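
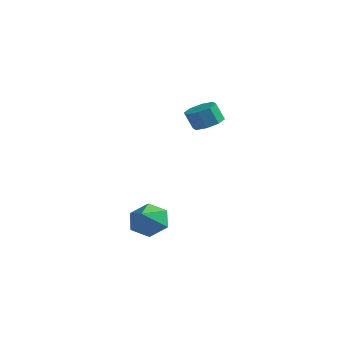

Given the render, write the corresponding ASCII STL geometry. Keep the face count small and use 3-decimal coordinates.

solid 
facet normal -0.229 0.742 -0.630
outer loop
vertex -2.438 -3.649 -3.142
vertex -2.836 -3.102 -2.352
vertex -1.831 -3.002 -2.6
endloop
endfacet
facet normal 0.788 -0.590 -0.178
outer loop
vertex -2.438 -3.649 -3.142
vertex -1.831 -3.002 -2.6
vertex -2.484 -4.238 -1.388
endloop
endfacet
facet normal -0.229 0.743 -0.629
outer loop
vertex -1.831 -3.002 -2.6
vertex -2.836 -3.102 -2.352
vertex -2.228 -2.455 -1.81
endloop
endfacet
facet normal 0.888 -0.019 0.459
outer loop
vertex -1.831 -3.002 -2.6
vertex -2.228 -2.455 -1.81
vertex -2.484 -4.238 -1.388
endloop
endfacet
facet normal -0.230 0.743 -0.629
outer loop
vertex -2.228 -2.455 -1.81
vertex -2.836 -3.102 -2.352
vertex -3.233 -2.555 -1.561
endloop
endfacet
facet normal 0.218 0.195 0.956
outer loop
vertex -2.228 -2.455 -1.81
vertex -3.233 -2.555 -1.561
vertex -2.484 -4.238 -1.388
endloop
endfacet
facet normal -0.230 0.743 -0.629
outer loop
vertex -3.233 -2.555 -1.561
vertex -2.836 -3.102 -2.352
vertex -3.84 -3.202 -2.103
endloop
endfacet
facet normal -0.555 -0.163 0.816
outer loop
vertex -3.233 -2.555 -1.561
vertex -3.84 -3.202 -2.103
vertex -2.484 -4.238 -1.388
endloop
endfacet
facet normal -0.230 0.742 -0.629
outer loop
vertex -3.84 -3.202 -2.103
vertex -2.836 -3.102 -2.352
vertex -3.443 -3.749 -2.893
endloop
endfacet
facet normal -0.655 -0.734 0.179
outer loop
vertex -3.84 -3.202 -2.103
vertex -3.443 -3.749 -2.893
vertex -2.484 -4.238 -1.388
endloop
endfacet
facet normal -0.230 0.742 -0.630
outer loop
vertex -3.443 -3.749 -2.893
vertex -2.836 -3.102 -2.352
vertex -2.438 -3.649 -3.142
endloop
endfacet
facet normal 0.016 -0.948 -0.318
outer loop
vertex -3.443 -3.749 -2.893
vertex -2.438 -3.649 -3.142
vertex -2.484 -4.238 -1.388
endloop
endfacet
facet normal 0.382 0.139 -0.914
outer loop
vertex -2.61 2.778 2.101
vertex -3.376 3.088 1.828
vertex -2.661 3.437 2.18
endloop
endfacet
facet normal 0.921 0.025 0.389
outer loop
vertex -2.61 2.778 2.101
vertex -2.661 3.437 2.18
vertex -3.038 2.623 3.125
endloop
endfacet
facet normal 0.921 0.025 0.389
outer loop
vertex -3.038 2.623 3.125
vertex -2.661 3.437 2.18
vertex -3.089 3.282 3.203
endloop
endfacet
facet normal -0.381 -0.138 0.914
outer loop
vertex -3.038 2.623 3.125
vertex -3.089 3.282 3.203
vertex -3.804 2.932 2.852
endloop
endfacet
facet normal 0.382 0.139 -0.914
outer loop
vertex -2.661 3.437 2.18
vertex -3.376 3.088 1.828
vertex -3.131 3.892 2.053
endloop
endfacet
facet normal 0.597 0.717 0.359
outer loop
vertex -2.661 3.437 2.18
vertex -3.131 3.892 2.053
vertex -3.089 3.282 3.203
endloop
endfacet
facet normal 0.596 0.718 0.359
outer loop
vertex -3.089 3.282 3.203
vertex -3.131 3.892 2.053
vertex -3.559 3.736 3.076
endloop
endfacet
facet normal -0.381 -0.139 0.914
outer loop
vertex -3.089 3.282 3.203
vertex -3.559 3.736 3.076
vertex -3.804 2.932 2.852
endloop
endfacet
facet normal 0.382 0.139 -0.914
outer loop
vertex -3.131 3.892 2.053
vertex -3.376 3.088 1.828
vertex -3.745 3.875 1.794
endloop
endfacet
facet normal -0.077 0.990 0.119
outer loop
vertex -3.131 3.892 2.053
vertex -3.745 3.875 1.794
vertex -3.559 3.736 3.076
endloop
endfacet
facet normal -0.076 0.990 0.118
outer loop
vertex -3.559 3.736 3.076
vertex -3.745 3.875 1.794
vertex -4.172 3.72 2.817
endloop
endfacet
facet normal -0.382 -0.138 0.914
outer loop
vertex -3.559 3.736 3.076
vertex -4.172 3.72 2.817
vertex -3.804 2.932 2.852
endloop
endfacet
facet normal 0.382 0.140 -0.914
outer loop
vertex -3.745 3.875 1.794
vertex -3.376 3.088 1.828
vertex -4.142 3.397 1.555
endloop
endfacet
facet normal -0.706 0.682 -0.191
outer loop
vertex -3.745 3.875 1.794
vertex -4.142 3.397 1.555
vertex -4.172 3.72 2.817
endloop
endfacet
facet normal -0.705 0.683 -0.191
outer loop
vertex -4.172 3.72 2.817
vertex -4.142 3.397 1.555
vertex -4.57 3.242 2.579
endloop
endfacet
facet normal -0.381 -0.138 0.914
outer loop
vertex -4.172 3.72 2.817
vertex -4.57 3.242 2.579
vertex -3.804 2.932 2.852
endloop
endfacet
facet normal 0.381 0.138 -0.914
outer loop
vertex -4.142 3.397 1.555
vertex -3.376 3.088 1.828
vertex -4.091 2.738 1.477
endloop
endfacet
facet normal -0.921 -0.025 -0.389
outer loop
vertex -4.142 3.397 1.555
vertex -4.091 2.738 1.477
vertex -4.57 3.242 2.579
endloop
endfacet
facet normal -0.921 -0.025 -0.389
outer loop
vertex -4.57 3.242 2.579
vertex -4.091 2.738 1.477
vertex -4.519 2.583 2.5
endloop
endfacet
facet normal -0.382 -0.139 0.914
outer loop
vertex -4.57 3.242 2.579
vertex -4.519 2.583 2.5
vertex -3.804 2.932 2.852
endloop
endfacet
facet normal 0.381 0.139 -0.914
outer loop
vertex -4.091 2.738 1.477
vertex -3.376 3.088 1.828
vertex -3.621 2.284 1.604
endloop
endfacet
facet normal -0.597 -0.718 -0.358
outer loop
vertex -4.091 2.738 1.477
vertex -3.621 2.284 1.604
vertex -4.519 2.583 2.5
endloop
endfacet
facet normal -0.597 -0.717 -0.359
outer loop
vertex -4.519 2.583 2.5
vertex -3.621 2.284 1.604
vertex -4.049 2.128 2.627
endloop
endfacet
facet normal -0.382 -0.139 0.914
outer loop
vertex -4.519 2.583 2.5
vertex -4.049 2.128 2.627
vertex -3.804 2.932 2.852
endloop
endfacet
facet normal 0.382 0.138 -0.914
outer loop
vertex -3.621 2.284 1.604
vertex -3.376 3.088 1.828
vertex -3.008 2.3 1.863
endloop
endfacet
facet normal 0.076 -0.990 -0.119
outer loop
vertex -3.621 2.284 1.604
vertex -3.008 2.3 1.863
vertex -4.049 2.128 2.627
endloop
endfacet
facet normal 0.077 -0.990 -0.118
outer loop
vertex -4.049 2.128 2.627
vertex -3.008 2.3 1.863
vertex -3.435 2.145 2.886
endloop
endfacet
facet normal -0.382 -0.139 0.914
outer loop
vertex -4.049 2.128 2.627
vertex -3.435 2.145 2.886
vertex -3.804 2.932 2.852
endloop
endfacet
facet normal 0.381 0.138 -0.914
outer loop
vertex -3.008 2.3 1.863
vertex -3.376 3.088 1.828
vertex -2.61 2.778 2.101
endloop
endfacet
facet normal 0.705 -0.683 0.191
outer loop
vertex -3.008 2.3 1.863
vertex -2.61 2.778 2.101
vertex -3.435 2.145 2.886
endloop
endfacet
facet normal 0.706 -0.682 0.192
outer loop
vertex -3.435 2.145 2.886
vertex -2.61 2.778 2.101
vertex -3.038 2.623 3.125
endloop
endfacet
facet normal -0.382 -0.140 0.914
outer loop
vertex -3.435 2.145 2.886
vertex -3.038 2.623 3.125
vertex -3.804 2.932 2.852
endloop
endfacet

endsolid


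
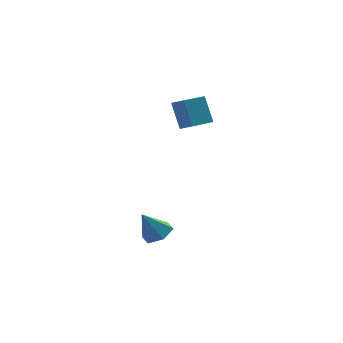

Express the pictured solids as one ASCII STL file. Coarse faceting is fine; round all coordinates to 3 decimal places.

solid 
facet normal 0.484 -0.072 -0.872
outer loop
vertex 1.678 -2.006 -3.609
vertex 0.91 -2.579 -3.988
vertex 0.885 -1.554 -4.087
endloop
endfacet
facet normal 0.171 0.842 0.512
outer loop
vertex 1.678 -2.006 -3.609
vertex 0.885 -1.554 -4.087
vertex -0.01 -2.441 -2.332
endloop
endfacet
facet normal 0.485 -0.072 -0.872
outer loop
vertex 0.885 -1.554 -4.087
vertex 0.91 -2.579 -3.988
vertex 0.118 -2.126 -4.466
endloop
endfacet
facet normal -0.620 0.780 0.078
outer loop
vertex 0.885 -1.554 -4.087
vertex 0.118 -2.126 -4.466
vertex -0.01 -2.441 -2.332
endloop
endfacet
facet normal 0.485 -0.072 -0.872
outer loop
vertex 0.118 -2.126 -4.466
vertex 0.91 -2.579 -3.988
vertex 0.143 -3.151 -4.367
endloop
endfacet
facet normal -0.997 -0.031 -0.064
outer loop
vertex 0.118 -2.126 -4.466
vertex 0.143 -3.151 -4.367
vertex -0.01 -2.441 -2.332
endloop
endfacet
facet normal 0.484 -0.072 -0.872
outer loop
vertex 0.143 -3.151 -4.367
vertex 0.91 -2.579 -3.988
vertex 0.935 -3.604 -3.89
endloop
endfacet
facet normal -0.583 -0.780 0.228
outer loop
vertex 0.143 -3.151 -4.367
vertex 0.935 -3.604 -3.89
vertex -0.01 -2.441 -2.332
endloop
endfacet
facet normal 0.485 -0.072 -0.872
outer loop
vertex 0.935 -3.604 -3.89
vertex 0.91 -2.579 -3.988
vertex 1.703 -3.031 -3.51
endloop
endfacet
facet normal 0.208 -0.719 0.663
outer loop
vertex 0.935 -3.604 -3.89
vertex 1.703 -3.031 -3.51
vertex -0.01 -2.441 -2.332
endloop
endfacet
facet normal 0.484 -0.072 -0.872
outer loop
vertex 1.703 -3.031 -3.51
vertex 0.91 -2.579 -3.988
vertex 1.678 -2.006 -3.609
endloop
endfacet
facet normal 0.586 0.092 0.805
outer loop
vertex 1.703 -3.031 -3.51
vertex 1.678 -2.006 -3.609
vertex -0.01 -2.441 -2.332
endloop
endfacet
facet normal -0.441 0.750 -0.493
outer loop
vertex 2.828 0.853 4.663
vertex 4.352 1.586 4.414
vertex 3.027 -0.129 2.989
endloop
endfacet
facet normal -0.891 -0.429 0.146
outer loop
vertex 3.508 -0.946 3.526
vertex 2.828 0.853 4.663
vertex 3.027 -0.129 2.989
endloop
endfacet
facet normal -0.441 0.750 -0.492
outer loop
vertex 3.027 -0.129 2.989
vertex 4.352 1.586 4.414
vertex 4.551 0.605 2.741
endloop
endfacet
facet normal 0.103 -0.503 -0.858
outer loop
vertex 4.551 0.605 2.741
vertex 3.508 -0.946 3.526
vertex 3.027 -0.129 2.989
endloop
endfacet
facet normal -0.102 0.504 0.858
outer loop
vertex 2.828 0.853 4.663
vertex 4.833 0.769 4.951
vertex 4.352 1.586 4.414
endloop
endfacet
facet normal -0.892 -0.429 0.145
outer loop
vertex 3.309 0.035 5.199
vertex 2.828 0.853 4.663
vertex 3.508 -0.946 3.526
endloop
endfacet
facet normal -0.102 0.502 0.859
outer loop
vertex 3.309 0.035 5.199
vertex 4.833 0.769 4.951
vertex 2.828 0.853 4.663
endloop
endfacet
facet normal 0.891 0.429 -0.146
outer loop
vertex 4.352 1.586 4.414
vertex 4.833 0.769 4.951
vertex 4.551 0.605 2.741
endloop
endfacet
facet normal 0.102 -0.503 -0.858
outer loop
vertex 5.032 -0.213 3.277
vertex 3.508 -0.946 3.526
vertex 4.551 0.605 2.741
endloop
endfacet
facet normal 0.892 0.429 -0.146
outer loop
vertex 4.551 0.605 2.741
vertex 4.833 0.769 4.951
vertex 5.032 -0.213 3.277
endloop
endfacet
facet normal 0.441 -0.750 0.492
outer loop
vertex 5.032 -0.213 3.277
vertex 3.309 0.035 5.199
vertex 3.508 -0.946 3.526
endloop
endfacet
facet normal 0.441 -0.750 0.492
outer loop
vertex 4.833 0.769 4.951
vertex 3.309 0.035 5.199
vertex 5.032 -0.213 3.277
endloop
endfacet

endsolid


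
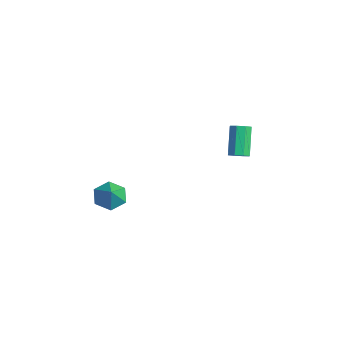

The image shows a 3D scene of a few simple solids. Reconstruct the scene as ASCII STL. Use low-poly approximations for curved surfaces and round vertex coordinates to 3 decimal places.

solid 
facet normal 0.520 -0.274 -0.809
outer loop
vertex 4.685 2.565 0.721
vertex 4.217 2.524 0.434
vertex 4.58 2.926 0.531
endloop
endfacet
facet normal 0.817 0.436 0.377
outer loop
vertex 4.685 2.565 0.721
vertex 4.58 2.926 0.531
vertex 3.791 3.037 2.112
endloop
endfacet
facet normal 0.817 0.436 0.377
outer loop
vertex 3.791 3.037 2.112
vertex 4.58 2.926 0.531
vertex 3.686 3.398 1.922
endloop
endfacet
facet normal -0.519 0.275 0.809
outer loop
vertex 3.791 3.037 2.112
vertex 3.686 3.398 1.922
vertex 3.323 2.996 1.826
endloop
endfacet
facet normal 0.520 -0.275 -0.809
outer loop
vertex 4.58 2.926 0.531
vertex 4.217 2.524 0.434
vertex 4.262 3.051 0.284
endloop
endfacet
facet normal 0.401 0.915 -0.053
outer loop
vertex 4.58 2.926 0.531
vertex 4.262 3.051 0.284
vertex 3.686 3.398 1.922
endloop
endfacet
facet normal 0.401 0.915 -0.053
outer loop
vertex 3.686 3.398 1.922
vertex 4.262 3.051 0.284
vertex 3.368 3.523 1.676
endloop
endfacet
facet normal -0.518 0.275 0.810
outer loop
vertex 3.686 3.398 1.922
vertex 3.368 3.523 1.676
vertex 3.323 2.996 1.826
endloop
endfacet
facet normal 0.519 -0.275 -0.810
outer loop
vertex 4.262 3.051 0.284
vertex 4.217 2.524 0.434
vertex 3.918 2.867 0.126
endloop
endfacet
facet normal -0.251 0.856 -0.451
outer loop
vertex 4.262 3.051 0.284
vertex 3.918 2.867 0.126
vertex 3.368 3.523 1.676
endloop
endfacet
facet normal -0.248 0.858 -0.451
outer loop
vertex 3.368 3.523 1.676
vertex 3.918 2.867 0.126
vertex 3.024 3.34 1.517
endloop
endfacet
facet normal -0.520 0.275 0.809
outer loop
vertex 3.368 3.523 1.676
vertex 3.024 3.34 1.517
vertex 3.323 2.996 1.826
endloop
endfacet
facet normal 0.519 -0.275 -0.810
outer loop
vertex 3.918 2.867 0.126
vertex 4.217 2.524 0.434
vertex 3.749 2.483 0.148
endloop
endfacet
facet normal -0.754 0.298 -0.586
outer loop
vertex 3.918 2.867 0.126
vertex 3.749 2.483 0.148
vertex 3.024 3.34 1.517
endloop
endfacet
facet normal -0.754 0.298 -0.586
outer loop
vertex 3.024 3.34 1.517
vertex 3.749 2.483 0.148
vertex 2.855 2.955 1.539
endloop
endfacet
facet normal -0.520 0.275 0.809
outer loop
vertex 3.024 3.34 1.517
vertex 2.855 2.955 1.539
vertex 3.323 2.996 1.826
endloop
endfacet
facet normal 0.519 -0.275 -0.809
outer loop
vertex 3.749 2.483 0.148
vertex 4.217 2.524 0.434
vertex 3.854 2.122 0.338
endloop
endfacet
facet normal -0.817 -0.436 -0.377
outer loop
vertex 3.749 2.483 0.148
vertex 3.854 2.122 0.338
vertex 2.855 2.955 1.539
endloop
endfacet
facet normal -0.817 -0.436 -0.377
outer loop
vertex 2.855 2.955 1.539
vertex 3.854 2.122 0.338
vertex 2.96 2.594 1.729
endloop
endfacet
facet normal -0.520 0.274 0.809
outer loop
vertex 2.855 2.955 1.539
vertex 2.96 2.594 1.729
vertex 3.323 2.996 1.826
endloop
endfacet
facet normal 0.518 -0.275 -0.810
outer loop
vertex 3.854 2.122 0.338
vertex 4.217 2.524 0.434
vertex 4.172 1.997 0.584
endloop
endfacet
facet normal -0.401 -0.915 0.053
outer loop
vertex 3.854 2.122 0.338
vertex 4.172 1.997 0.584
vertex 2.96 2.594 1.729
endloop
endfacet
facet normal -0.401 -0.915 0.053
outer loop
vertex 2.96 2.594 1.729
vertex 4.172 1.997 0.584
vertex 3.278 2.469 1.976
endloop
endfacet
facet normal -0.520 0.275 0.809
outer loop
vertex 2.96 2.594 1.729
vertex 3.278 2.469 1.976
vertex 3.323 2.996 1.826
endloop
endfacet
facet normal 0.520 -0.275 -0.809
outer loop
vertex 4.172 1.997 0.584
vertex 4.217 2.524 0.434
vertex 4.516 2.18 0.743
endloop
endfacet
facet normal 0.248 -0.858 0.450
outer loop
vertex 4.172 1.997 0.584
vertex 4.516 2.18 0.743
vertex 3.278 2.469 1.976
endloop
endfacet
facet normal 0.250 -0.856 0.452
outer loop
vertex 3.278 2.469 1.976
vertex 4.516 2.18 0.743
vertex 3.622 2.653 2.134
endloop
endfacet
facet normal -0.519 0.275 0.810
outer loop
vertex 3.278 2.469 1.976
vertex 3.622 2.653 2.134
vertex 3.323 2.996 1.826
endloop
endfacet
facet normal 0.520 -0.275 -0.809
outer loop
vertex 4.516 2.18 0.743
vertex 4.217 2.524 0.434
vertex 4.685 2.565 0.721
endloop
endfacet
facet normal 0.754 -0.297 0.586
outer loop
vertex 4.516 2.18 0.743
vertex 4.685 2.565 0.721
vertex 3.622 2.653 2.134
endloop
endfacet
facet normal 0.754 -0.298 0.586
outer loop
vertex 3.622 2.653 2.134
vertex 4.685 2.565 0.721
vertex 3.791 3.037 2.112
endloop
endfacet
facet normal -0.519 0.275 0.810
outer loop
vertex 3.622 2.653 2.134
vertex 3.791 3.037 2.112
vertex 3.323 2.996 1.826
endloop
endfacet
facet normal -0.670 0.176 -0.721
outer loop
vertex 3.607 -2.966 -1.85
vertex 3.115 -3.589 -1.545
vertex 3.019 -2.793 -1.261
endloop
endfacet
facet normal 0.588 0.716 0.376
outer loop
vertex 3.607 -2.966 -1.85
vertex 3.019 -2.793 -1.261
vertex 3.885 -3.791 -0.715
endloop
endfacet
facet normal -0.670 0.176 -0.721
outer loop
vertex 3.019 -2.793 -1.261
vertex 3.115 -3.589 -1.545
vertex 2.527 -3.416 -0.956
endloop
endfacet
facet normal -0.031 0.459 0.888
outer loop
vertex 3.019 -2.793 -1.261
vertex 2.527 -3.416 -0.956
vertex 3.885 -3.791 -0.715
endloop
endfacet
facet normal -0.670 0.177 -0.721
outer loop
vertex 2.527 -3.416 -0.956
vertex 3.115 -3.589 -1.545
vertex 2.623 -4.211 -1.24
endloop
endfacet
facet normal -0.257 -0.352 0.900
outer loop
vertex 2.527 -3.416 -0.956
vertex 2.623 -4.211 -1.24
vertex 3.885 -3.791 -0.715
endloop
endfacet
facet normal -0.670 0.176 -0.721
outer loop
vertex 2.623 -4.211 -1.24
vertex 3.115 -3.589 -1.545
vertex 3.211 -4.384 -1.828
endloop
endfacet
facet normal 0.135 -0.906 0.401
outer loop
vertex 2.623 -4.211 -1.24
vertex 3.211 -4.384 -1.828
vertex 3.885 -3.791 -0.715
endloop
endfacet
facet normal -0.670 0.176 -0.721
outer loop
vertex 3.211 -4.384 -1.828
vertex 3.115 -3.589 -1.545
vertex 3.703 -3.762 -2.133
endloop
endfacet
facet normal 0.753 -0.649 -0.110
outer loop
vertex 3.211 -4.384 -1.828
vertex 3.703 -3.762 -2.133
vertex 3.885 -3.791 -0.715
endloop
endfacet
facet normal -0.670 0.176 -0.721
outer loop
vertex 3.703 -3.762 -2.133
vertex 3.115 -3.589 -1.545
vertex 3.607 -2.966 -1.85
endloop
endfacet
facet normal 0.979 0.162 -0.122
outer loop
vertex 3.703 -3.762 -2.133
vertex 3.607 -2.966 -1.85
vertex 3.885 -3.791 -0.715
endloop
endfacet

endsolid


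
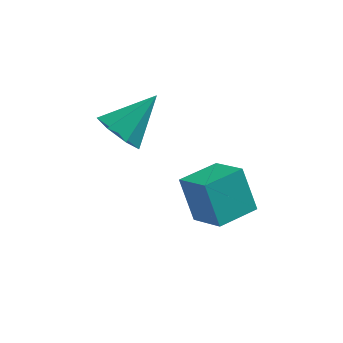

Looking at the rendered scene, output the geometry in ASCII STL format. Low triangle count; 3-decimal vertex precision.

solid 
facet normal -0.735 -0.677 0.038
outer loop
vertex 3.117 -2.786 0.758
vertex 2.276 -1.915 0.017
vertex 3.623 -3.407 -0.545
endloop
endfacet
facet normal 0.592 -0.613 0.522
outer loop
vertex 4.644 -2.465 -0.597
vertex 3.117 -2.786 0.758
vertex 3.623 -3.407 -0.545
endloop
endfacet
facet normal -0.735 -0.677 0.038
outer loop
vertex 3.623 -3.407 -0.545
vertex 2.276 -1.915 0.017
vertex 2.782 -2.536 -1.287
endloop
endfacet
facet normal 0.331 -0.406 -0.852
outer loop
vertex 2.782 -2.536 -1.287
vertex 4.644 -2.465 -0.597
vertex 3.623 -3.407 -0.545
endloop
endfacet
facet normal -0.331 0.406 0.852
outer loop
vertex 3.117 -2.786 0.758
vertex 3.297 -0.973 -0.035
vertex 2.276 -1.915 0.017
endloop
endfacet
facet normal 0.592 -0.614 0.522
outer loop
vertex 4.138 -1.844 0.707
vertex 3.117 -2.786 0.758
vertex 4.644 -2.465 -0.597
endloop
endfacet
facet normal -0.332 0.406 0.852
outer loop
vertex 4.138 -1.844 0.707
vertex 3.297 -0.973 -0.035
vertex 3.117 -2.786 0.758
endloop
endfacet
facet normal -0.593 0.613 -0.522
outer loop
vertex 2.276 -1.915 0.017
vertex 3.297 -0.973 -0.035
vertex 2.782 -2.536 -1.287
endloop
endfacet
facet normal 0.331 -0.405 -0.852
outer loop
vertex 3.803 -1.594 -1.338
vertex 4.644 -2.465 -0.597
vertex 2.782 -2.536 -1.287
endloop
endfacet
facet normal -0.592 0.614 -0.522
outer loop
vertex 2.782 -2.536 -1.287
vertex 3.297 -0.973 -0.035
vertex 3.803 -1.594 -1.338
endloop
endfacet
facet normal 0.735 0.677 -0.038
outer loop
vertex 3.803 -1.594 -1.338
vertex 4.138 -1.844 0.707
vertex 4.644 -2.465 -0.597
endloop
endfacet
facet normal 0.735 0.677 -0.038
outer loop
vertex 3.297 -0.973 -0.035
vertex 4.138 -1.844 0.707
vertex 3.803 -1.594 -1.338
endloop
endfacet
facet normal -0.601 -0.533 -0.595
outer loop
vertex 0.844 -0.63 0.327
vertex 0.331 -0.799 0.996
vertex 0.293 -0.141 0.445
endloop
endfacet
facet normal 0.522 0.704 -0.481
outer loop
vertex 0.844 -0.63 0.327
vertex 0.293 -0.141 0.445
vertex 1.389 0.139 2.044
endloop
endfacet
facet normal -0.601 -0.533 -0.595
outer loop
vertex 0.293 -0.141 0.445
vertex 0.331 -0.799 0.996
vertex -0.229 -0.148 0.978
endloop
endfacet
facet normal -0.112 0.989 -0.097
outer loop
vertex 0.293 -0.141 0.445
vertex -0.229 -0.148 0.978
vertex 1.389 0.139 2.044
endloop
endfacet
facet normal -0.601 -0.533 -0.595
outer loop
vertex -0.229 -0.148 0.978
vertex 0.331 -0.799 0.996
vertex -0.329 -0.646 1.525
endloop
endfacet
facet normal -0.479 0.691 0.541
outer loop
vertex -0.229 -0.148 0.978
vertex -0.329 -0.646 1.525
vertex 1.389 0.139 2.044
endloop
endfacet
facet normal -0.601 -0.533 -0.596
outer loop
vertex -0.329 -0.646 1.525
vertex 0.331 -0.799 0.996
vertex 0.068 -1.259 1.673
endloop
endfacet
facet normal -0.303 0.034 0.952
outer loop
vertex -0.329 -0.646 1.525
vertex 0.068 -1.259 1.673
vertex 1.389 0.139 2.044
endloop
endfacet
facet normal -0.601 -0.533 -0.596
outer loop
vertex 0.068 -1.259 1.673
vertex 0.331 -0.799 0.996
vertex 0.664 -1.527 1.312
endloop
endfacet
facet normal 0.282 -0.486 0.827
outer loop
vertex 0.068 -1.259 1.673
vertex 0.664 -1.527 1.312
vertex 1.389 0.139 2.044
endloop
endfacet
facet normal -0.601 -0.533 -0.595
outer loop
vertex 0.664 -1.527 1.312
vertex 0.331 -0.799 0.996
vertex 1.009 -1.247 0.713
endloop
endfacet
facet normal 0.839 -0.479 0.259
outer loop
vertex 0.664 -1.527 1.312
vertex 1.009 -1.247 0.713
vertex 1.389 0.139 2.044
endloop
endfacet
facet normal -0.601 -0.533 -0.595
outer loop
vertex 1.009 -1.247 0.713
vertex 0.331 -0.799 0.996
vertex 0.844 -0.63 0.327
endloop
endfacet
facet normal 0.945 0.051 -0.323
outer loop
vertex 1.009 -1.247 0.713
vertex 0.844 -0.63 0.327
vertex 1.389 0.139 2.044
endloop
endfacet

endsolid


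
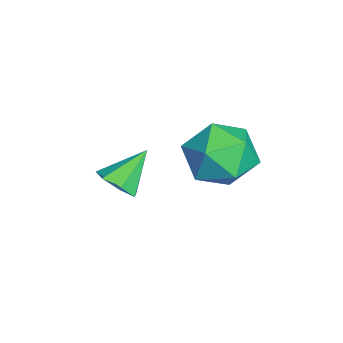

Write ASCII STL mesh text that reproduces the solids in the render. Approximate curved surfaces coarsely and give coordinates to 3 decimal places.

solid 
facet normal -0.117 0.916 0.384
outer loop
vertex 2.737 2.754 1.525
vertex 2.072 2.423 2.112
vertex 2.98 2.427 2.379
endloop
endfacet
facet normal 0.553 0.819 0.156
outer loop
vertex 2.737 2.754 1.525
vertex 2.98 2.427 2.379
vertex 3.508 2.215 1.622
endloop
endfacet
facet normal 0.527 0.657 -0.538
outer loop
vertex 2.737 2.754 1.525
vertex 3.508 2.215 1.622
vertex 2.926 2.081 0.888
endloop
endfacet
facet normal -0.158 0.655 -0.739
outer loop
vertex 2.737 2.754 1.525
vertex 2.926 2.081 0.888
vertex 2.039 2.209 1.191
endloop
endfacet
facet normal -0.555 0.814 -0.169
outer loop
vertex 2.737 2.754 1.525
vertex 2.039 2.209 1.191
vertex 2.072 2.423 2.112
endloop
endfacet
facet normal 0.825 0.258 0.503
outer loop
vertex 3.508 2.215 1.622
vertex 2.98 2.427 2.379
vertex 3.321 1.551 2.269
endloop
endfacet
facet normal -0.258 0.414 0.873
outer loop
vertex 2.98 2.427 2.379
vertex 2.072 2.423 2.112
vertex 2.434 1.679 2.572
endloop
endfacet
facet normal -0.968 0.250 -0.023
outer loop
vertex 2.072 2.423 2.112
vertex 2.039 2.209 1.191
vertex 1.852 1.545 1.838
endloop
endfacet
facet normal -0.324 -0.007 -0.946
outer loop
vertex 2.039 2.209 1.191
vertex 2.926 2.081 0.888
vertex 2.38 1.333 1.081
endloop
endfacet
facet normal 0.784 -0.003 -0.621
outer loop
vertex 2.926 2.081 0.888
vertex 3.508 2.215 1.622
vertex 3.288 1.337 1.348
endloop
endfacet
facet normal 0.158 -0.655 0.739
outer loop
vertex 2.623 1.006 1.935
vertex 3.321 1.551 2.269
vertex 2.434 1.679 2.572
endloop
endfacet
facet normal -0.527 -0.657 0.538
outer loop
vertex 2.623 1.006 1.935
vertex 2.434 1.679 2.572
vertex 1.852 1.545 1.838
endloop
endfacet
facet normal -0.553 -0.819 -0.156
outer loop
vertex 2.623 1.006 1.935
vertex 1.852 1.545 1.838
vertex 2.38 1.333 1.081
endloop
endfacet
facet normal 0.117 -0.916 -0.384
outer loop
vertex 2.623 1.006 1.935
vertex 2.38 1.333 1.081
vertex 3.288 1.337 1.348
endloop
endfacet
facet normal 0.555 -0.814 0.169
outer loop
vertex 2.623 1.006 1.935
vertex 3.288 1.337 1.348
vertex 3.321 1.551 2.269
endloop
endfacet
facet normal 0.324 0.007 0.946
outer loop
vertex 2.434 1.679 2.572
vertex 3.321 1.551 2.269
vertex 2.98 2.427 2.379
endloop
endfacet
facet normal -0.784 0.003 0.621
outer loop
vertex 1.852 1.545 1.838
vertex 2.434 1.679 2.572
vertex 2.072 2.423 2.112
endloop
endfacet
facet normal -0.825 -0.258 -0.503
outer loop
vertex 2.38 1.333 1.081
vertex 1.852 1.545 1.838
vertex 2.039 2.209 1.191
endloop
endfacet
facet normal 0.258 -0.414 -0.873
outer loop
vertex 3.288 1.337 1.348
vertex 2.38 1.333 1.081
vertex 2.926 2.081 0.888
endloop
endfacet
facet normal 0.968 -0.250 0.023
outer loop
vertex 3.321 1.551 2.269
vertex 3.288 1.337 1.348
vertex 3.508 2.215 1.622
endloop
endfacet
facet normal 0.448 -0.574 -0.685
outer loop
vertex 2.043 -0.791 0.275
vertex 1.774 -0.489 -0.154
vertex 2.297 -0.383 0.099
endloop
endfacet
facet normal 0.494 0.066 0.867
outer loop
vertex 2.043 -0.791 0.275
vertex 2.297 -0.383 0.099
vertex 1.246 0.189 0.654
endloop
endfacet
facet normal 0.448 -0.574 -0.685
outer loop
vertex 2.297 -0.383 0.099
vertex 1.774 -0.489 -0.154
vertex 2.157 -0.054 -0.268
endloop
endfacet
facet normal 0.592 0.699 0.401
outer loop
vertex 2.297 -0.383 0.099
vertex 2.157 -0.054 -0.268
vertex 1.246 0.189 0.654
endloop
endfacet
facet normal 0.448 -0.574 -0.685
outer loop
vertex 2.157 -0.054 -0.268
vertex 1.774 -0.489 -0.154
vertex 1.729 -0.053 -0.549
endloop
endfacet
facet normal 0.104 0.982 -0.156
outer loop
vertex 2.157 -0.054 -0.268
vertex 1.729 -0.053 -0.549
vertex 1.246 0.189 0.654
endloop
endfacet
facet normal 0.448 -0.575 -0.685
outer loop
vertex 1.729 -0.053 -0.549
vertex 1.774 -0.489 -0.154
vertex 1.335 -0.379 -0.533
endloop
endfacet
facet normal -0.598 0.704 -0.382
outer loop
vertex 1.729 -0.053 -0.549
vertex 1.335 -0.379 -0.533
vertex 1.246 0.189 0.654
endloop
endfacet
facet normal 0.448 -0.574 -0.686
outer loop
vertex 1.335 -0.379 -0.533
vertex 1.774 -0.489 -0.154
vertex 1.272 -0.788 -0.232
endloop
endfacet
facet normal -0.991 0.072 -0.109
outer loop
vertex 1.335 -0.379 -0.533
vertex 1.272 -0.788 -0.232
vertex 1.246 0.189 0.654
endloop
endfacet
facet normal 0.448 -0.574 -0.685
outer loop
vertex 1.272 -0.788 -0.232
vertex 1.774 -0.489 -0.154
vertex 1.587 -0.972 0.128
endloop
endfacet
facet normal -0.776 -0.435 0.457
outer loop
vertex 1.272 -0.788 -0.232
vertex 1.587 -0.972 0.128
vertex 1.246 0.189 0.654
endloop
endfacet
facet normal 0.449 -0.574 -0.685
outer loop
vertex 1.587 -0.972 0.128
vertex 1.774 -0.489 -0.154
vertex 2.043 -0.791 0.275
endloop
endfacet
facet normal -0.114 -0.438 0.892
outer loop
vertex 1.587 -0.972 0.128
vertex 2.043 -0.791 0.275
vertex 1.246 0.189 0.654
endloop
endfacet

endsolid


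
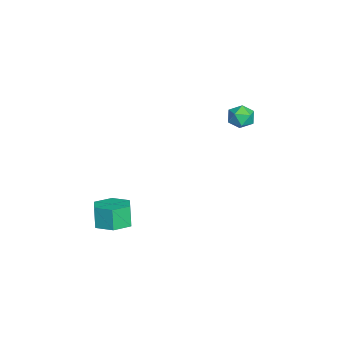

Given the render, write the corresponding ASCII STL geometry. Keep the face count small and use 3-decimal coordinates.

solid 
facet normal 0.287 0.044 -0.957
outer loop
vertex 3.95 -2.582 0.183
vertex 2.974 -2.621 -0.112
vertex 3.418 -1.72 0.063
endloop
endfacet
facet normal 0.803 0.533 0.267
outer loop
vertex 3.95 -2.582 0.183
vertex 3.418 -1.72 0.063
vertex 3.581 -2.639 1.408
endloop
endfacet
facet normal 0.804 0.532 0.266
outer loop
vertex 3.581 -2.639 1.408
vertex 3.418 -1.72 0.063
vertex 3.05 -1.777 1.288
endloop
endfacet
facet normal -0.289 -0.045 0.956
outer loop
vertex 3.581 -2.639 1.408
vertex 3.05 -1.777 1.288
vertex 2.606 -2.679 1.112
endloop
endfacet
facet normal 0.288 0.044 -0.957
outer loop
vertex 3.418 -1.72 0.063
vertex 2.974 -2.621 -0.112
vertex 2.443 -1.759 -0.232
endloop
endfacet
facet normal -0.049 0.998 0.032
outer loop
vertex 3.418 -1.72 0.063
vertex 2.443 -1.759 -0.232
vertex 3.05 -1.777 1.288
endloop
endfacet
facet normal -0.049 0.998 0.032
outer loop
vertex 3.05 -1.777 1.288
vertex 2.443 -1.759 -0.232
vertex 2.074 -1.816 0.992
endloop
endfacet
facet normal -0.288 -0.045 0.956
outer loop
vertex 3.05 -1.777 1.288
vertex 2.074 -1.816 0.992
vertex 2.606 -2.679 1.112
endloop
endfacet
facet normal 0.289 0.045 -0.956
outer loop
vertex 2.443 -1.759 -0.232
vertex 2.974 -2.621 -0.112
vertex 1.999 -2.661 -0.408
endloop
endfacet
facet normal -0.853 0.466 -0.235
outer loop
vertex 2.443 -1.759 -0.232
vertex 1.999 -2.661 -0.408
vertex 2.074 -1.816 0.992
endloop
endfacet
facet normal -0.853 0.466 -0.235
outer loop
vertex 2.074 -1.816 0.992
vertex 1.999 -2.661 -0.408
vertex 1.63 -2.718 0.817
endloop
endfacet
facet normal -0.287 -0.044 0.957
outer loop
vertex 2.074 -1.816 0.992
vertex 1.63 -2.718 0.817
vertex 2.606 -2.679 1.112
endloop
endfacet
facet normal 0.289 0.045 -0.956
outer loop
vertex 1.999 -2.661 -0.408
vertex 2.974 -2.621 -0.112
vertex 2.53 -3.523 -0.288
endloop
endfacet
facet normal -0.804 -0.532 -0.267
outer loop
vertex 1.999 -2.661 -0.408
vertex 2.53 -3.523 -0.288
vertex 1.63 -2.718 0.817
endloop
endfacet
facet normal -0.803 -0.533 -0.266
outer loop
vertex 1.63 -2.718 0.817
vertex 2.53 -3.523 -0.288
vertex 2.162 -3.58 0.937
endloop
endfacet
facet normal -0.287 -0.044 0.957
outer loop
vertex 1.63 -2.718 0.817
vertex 2.162 -3.58 0.937
vertex 2.606 -2.679 1.112
endloop
endfacet
facet normal 0.288 0.045 -0.956
outer loop
vertex 2.53 -3.523 -0.288
vertex 2.974 -2.621 -0.112
vertex 3.506 -3.484 0.008
endloop
endfacet
facet normal 0.049 -0.998 -0.032
outer loop
vertex 2.53 -3.523 -0.288
vertex 3.506 -3.484 0.008
vertex 2.162 -3.58 0.937
endloop
endfacet
facet normal 0.049 -0.998 -0.032
outer loop
vertex 2.162 -3.58 0.937
vertex 3.506 -3.484 0.008
vertex 3.137 -3.541 1.232
endloop
endfacet
facet normal -0.288 -0.044 0.957
outer loop
vertex 2.162 -3.58 0.937
vertex 3.137 -3.541 1.232
vertex 2.606 -2.679 1.112
endloop
endfacet
facet normal 0.287 0.044 -0.957
outer loop
vertex 3.506 -3.484 0.008
vertex 2.974 -2.621 -0.112
vertex 3.95 -2.582 0.183
endloop
endfacet
facet normal 0.853 -0.466 0.235
outer loop
vertex 3.506 -3.484 0.008
vertex 3.95 -2.582 0.183
vertex 3.137 -3.541 1.232
endloop
endfacet
facet normal 0.853 -0.466 0.235
outer loop
vertex 3.137 -3.541 1.232
vertex 3.95 -2.582 0.183
vertex 3.581 -2.639 1.408
endloop
endfacet
facet normal -0.289 -0.045 0.956
outer loop
vertex 3.137 -3.541 1.232
vertex 3.581 -2.639 1.408
vertex 2.606 -2.679 1.112
endloop
endfacet
facet normal -0.655 -0.311 0.688
outer loop
vertex -4.56 3.862 3.343
vertex -4.071 3.228 3.522
vertex -3.986 3.938 3.924
endloop
endfacet
facet normal -0.679 0.396 0.619
outer loop
vertex -4.56 3.862 3.343
vertex -3.986 3.938 3.924
vertex -4.115 4.548 3.392
endloop
endfacet
facet normal -0.835 0.546 -0.062
outer loop
vertex -4.56 3.862 3.343
vertex -4.115 4.548 3.392
vertex -4.278 4.216 2.66
endloop
endfacet
facet normal -0.909 -0.070 -0.412
outer loop
vertex -4.56 3.862 3.343
vertex -4.278 4.216 2.66
vertex -4.251 3.4 2.74
endloop
endfacet
facet normal -0.798 -0.601 0.051
outer loop
vertex -4.56 3.862 3.343
vertex -4.251 3.4 2.74
vertex -4.071 3.228 3.522
endloop
endfacet
facet normal -0.028 0.654 0.756
outer loop
vertex -4.115 4.548 3.392
vertex -3.986 3.938 3.924
vertex -3.349 4.34 3.6
endloop
endfacet
facet normal 0.012 -0.494 0.870
outer loop
vertex -3.986 3.938 3.924
vertex -4.071 3.228 3.522
vertex -3.322 3.524 3.68
endloop
endfacet
facet normal -0.217 -0.963 -0.162
outer loop
vertex -4.071 3.228 3.522
vertex -4.251 3.4 2.74
vertex -3.485 3.192 2.948
endloop
endfacet
facet normal -0.399 -0.103 -0.911
outer loop
vertex -4.251 3.4 2.74
vertex -4.278 4.216 2.66
vertex -3.614 3.802 2.416
endloop
endfacet
facet normal -0.282 0.896 -0.344
outer loop
vertex -4.278 4.216 2.66
vertex -4.115 4.548 3.392
vertex -3.529 4.512 2.818
endloop
endfacet
facet normal 0.909 0.070 0.412
outer loop
vertex -3.04 3.878 2.997
vertex -3.349 4.34 3.6
vertex -3.322 3.524 3.68
endloop
endfacet
facet normal 0.835 -0.546 0.062
outer loop
vertex -3.04 3.878 2.997
vertex -3.322 3.524 3.68
vertex -3.485 3.192 2.948
endloop
endfacet
facet normal 0.679 -0.396 -0.619
outer loop
vertex -3.04 3.878 2.997
vertex -3.485 3.192 2.948
vertex -3.614 3.802 2.416
endloop
endfacet
facet normal 0.655 0.311 -0.688
outer loop
vertex -3.04 3.878 2.997
vertex -3.614 3.802 2.416
vertex -3.529 4.512 2.818
endloop
endfacet
facet normal 0.798 0.601 -0.051
outer loop
vertex -3.04 3.878 2.997
vertex -3.529 4.512 2.818
vertex -3.349 4.34 3.6
endloop
endfacet
facet normal 0.399 0.103 0.911
outer loop
vertex -3.322 3.524 3.68
vertex -3.349 4.34 3.6
vertex -3.986 3.938 3.924
endloop
endfacet
facet normal 0.282 -0.896 0.344
outer loop
vertex -3.485 3.192 2.948
vertex -3.322 3.524 3.68
vertex -4.071 3.228 3.522
endloop
endfacet
facet normal 0.028 -0.654 -0.756
outer loop
vertex -3.614 3.802 2.416
vertex -3.485 3.192 2.948
vertex -4.251 3.4 2.74
endloop
endfacet
facet normal -0.012 0.494 -0.870
outer loop
vertex -3.529 4.512 2.818
vertex -3.614 3.802 2.416
vertex -4.278 4.216 2.66
endloop
endfacet
facet normal 0.217 0.963 0.162
outer loop
vertex -3.349 4.34 3.6
vertex -3.529 4.512 2.818
vertex -4.115 4.548 3.392
endloop
endfacet

endsolid


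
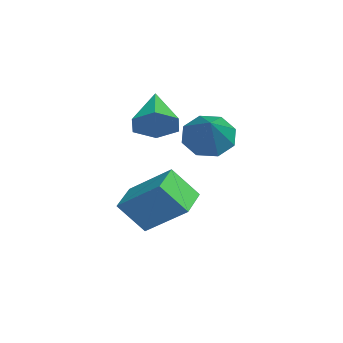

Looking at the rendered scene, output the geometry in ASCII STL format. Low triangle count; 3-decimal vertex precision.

solid 
facet normal -0.938 0.298 0.177
outer loop
vertex -1.302 0.139 1.262
vertex -1.213 1.137 0.054
vertex -2.029 -1.378 -0.044
endloop
endfacet
facet normal -0.056 -0.636 0.770
outer loop
vertex -0.707 -1.797 -0.294
vertex -1.302 0.139 1.262
vertex -2.029 -1.378 -0.044
endloop
endfacet
facet normal -0.938 0.297 0.177
outer loop
vertex -2.029 -1.378 -0.044
vertex -1.213 1.137 0.054
vertex -1.941 -0.38 -1.253
endloop
endfacet
facet normal -0.342 -0.712 -0.613
outer loop
vertex -1.941 -0.38 -1.253
vertex -0.707 -1.797 -0.294
vertex -2.029 -1.378 -0.044
endloop
endfacet
facet normal 0.342 0.712 0.613
outer loop
vertex -1.302 0.139 1.262
vertex 0.109 0.718 -0.196
vertex -1.213 1.137 0.054
endloop
endfacet
facet normal -0.057 -0.636 0.770
outer loop
vertex 0.021 -0.28 1.013
vertex -1.302 0.139 1.262
vertex -0.707 -1.797 -0.294
endloop
endfacet
facet normal 0.341 0.713 0.613
outer loop
vertex 0.021 -0.28 1.013
vertex 0.109 0.718 -0.196
vertex -1.302 0.139 1.262
endloop
endfacet
facet normal 0.056 0.636 -0.770
outer loop
vertex -1.213 1.137 0.054
vertex 0.109 0.718 -0.196
vertex -1.941 -0.38 -1.253
endloop
endfacet
facet normal -0.341 -0.712 -0.614
outer loop
vertex -0.618 -0.799 -1.502
vertex -0.707 -1.797 -0.294
vertex -1.941 -0.38 -1.253
endloop
endfacet
facet normal 0.056 0.636 -0.770
outer loop
vertex -1.941 -0.38 -1.253
vertex 0.109 0.718 -0.196
vertex -0.618 -0.799 -1.502
endloop
endfacet
facet normal 0.938 -0.298 -0.177
outer loop
vertex -0.618 -0.799 -1.502
vertex 0.021 -0.28 1.013
vertex -0.707 -1.797 -0.294
endloop
endfacet
facet normal 0.938 -0.297 -0.177
outer loop
vertex 0.109 0.718 -0.196
vertex 0.021 -0.28 1.013
vertex -0.618 -0.799 -1.502
endloop
endfacet
facet normal -0.790 -0.005 -0.613
outer loop
vertex -0.565 1.761 2.224
vertex -1.145 1.445 2.974
vertex -0.874 2.34 2.618
endloop
endfacet
facet normal 0.737 0.602 -0.307
outer loop
vertex -0.565 1.761 2.224
vertex -0.874 2.34 2.618
vertex 0.545 1.455 4.286
endloop
endfacet
facet normal -0.790 -0.005 -0.613
outer loop
vertex -0.874 2.34 2.618
vertex -1.145 1.445 2.974
vertex -1.342 2.394 3.221
endloop
endfacet
facet normal 0.350 0.918 0.189
outer loop
vertex -0.874 2.34 2.618
vertex -1.342 2.394 3.221
vertex 0.545 1.455 4.286
endloop
endfacet
facet normal -0.790 -0.005 -0.613
outer loop
vertex -1.342 2.394 3.221
vertex -1.145 1.445 2.974
vertex -1.695 1.893 3.68
endloop
endfacet
facet normal -0.057 0.696 0.716
outer loop
vertex -1.342 2.394 3.221
vertex -1.695 1.893 3.68
vertex 0.545 1.455 4.286
endloop
endfacet
facet normal -0.790 -0.004 -0.613
outer loop
vertex -1.695 1.893 3.68
vertex -1.145 1.445 2.974
vertex -1.726 1.13 3.725
endloop
endfacet
facet normal -0.248 0.067 0.966
outer loop
vertex -1.695 1.893 3.68
vertex -1.726 1.13 3.725
vertex 0.545 1.455 4.286
endloop
endfacet
facet normal -0.790 -0.004 -0.613
outer loop
vertex -1.726 1.13 3.725
vertex -1.145 1.445 2.974
vertex -1.417 0.551 3.33
endloop
endfacet
facet normal -0.110 -0.600 0.793
outer loop
vertex -1.726 1.13 3.725
vertex -1.417 0.551 3.33
vertex 0.545 1.455 4.286
endloop
endfacet
facet normal -0.790 -0.004 -0.613
outer loop
vertex -1.417 0.551 3.33
vertex -1.145 1.445 2.974
vertex -0.949 0.497 2.727
endloop
endfacet
facet normal 0.277 -0.914 0.297
outer loop
vertex -1.417 0.551 3.33
vertex -0.949 0.497 2.727
vertex 0.545 1.455 4.286
endloop
endfacet
facet normal -0.790 -0.004 -0.613
outer loop
vertex -0.949 0.497 2.727
vertex -1.145 1.445 2.974
vertex -0.596 0.998 2.269
endloop
endfacet
facet normal 0.684 -0.692 -0.230
outer loop
vertex -0.949 0.497 2.727
vertex -0.596 0.998 2.269
vertex 0.545 1.455 4.286
endloop
endfacet
facet normal -0.790 -0.004 -0.613
outer loop
vertex -0.596 0.998 2.269
vertex -1.145 1.445 2.974
vertex -0.565 1.761 2.224
endloop
endfacet
facet normal 0.875 -0.064 -0.480
outer loop
vertex -0.596 0.998 2.269
vertex -0.565 1.761 2.224
vertex 0.545 1.455 4.286
endloop
endfacet
facet normal 0.863 0.012 -0.505
outer loop
vertex -0.728 -0.436 4.279
vertex -1.203 -0.419 3.468
vertex -0.967 0.387 3.891
endloop
endfacet
facet normal 0.056 0.439 0.897
outer loop
vertex -0.728 -0.436 4.279
vertex -0.967 0.387 3.891
vertex -2.817 -0.441 4.412
endloop
endfacet
facet normal 0.863 0.012 -0.504
outer loop
vertex -0.967 0.387 3.891
vertex -1.203 -0.419 3.468
vertex -1.441 0.403 3.08
endloop
endfacet
facet normal -0.346 0.912 0.220
outer loop
vertex -0.967 0.387 3.891
vertex -1.441 0.403 3.08
vertex -2.817 -0.441 4.412
endloop
endfacet
facet normal 0.863 0.011 -0.505
outer loop
vertex -1.441 0.403 3.08
vertex -1.203 -0.419 3.468
vertex -1.678 -0.402 2.657
endloop
endfacet
facet normal -0.746 0.468 -0.474
outer loop
vertex -1.441 0.403 3.08
vertex -1.678 -0.402 2.657
vertex -2.817 -0.441 4.412
endloop
endfacet
facet normal 0.863 0.012 -0.505
outer loop
vertex -1.678 -0.402 2.657
vertex -1.203 -0.419 3.468
vertex -1.439 -1.225 3.045
endloop
endfacet
facet normal -0.745 -0.449 -0.493
outer loop
vertex -1.678 -0.402 2.657
vertex -1.439 -1.225 3.045
vertex -2.817 -0.441 4.412
endloop
endfacet
facet normal 0.863 0.012 -0.504
outer loop
vertex -1.439 -1.225 3.045
vertex -1.203 -0.419 3.468
vertex -0.965 -1.241 3.856
endloop
endfacet
facet normal -0.343 -0.921 0.182
outer loop
vertex -1.439 -1.225 3.045
vertex -0.965 -1.241 3.856
vertex -2.817 -0.441 4.412
endloop
endfacet
facet normal 0.863 0.011 -0.505
outer loop
vertex -0.965 -1.241 3.856
vertex -1.203 -0.419 3.468
vertex -0.728 -0.436 4.279
endloop
endfacet
facet normal 0.057 -0.477 0.877
outer loop
vertex -0.965 -1.241 3.856
vertex -0.728 -0.436 4.279
vertex -2.817 -0.441 4.412
endloop
endfacet

endsolid


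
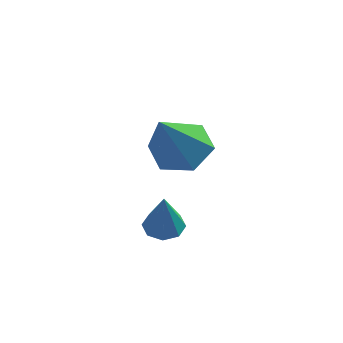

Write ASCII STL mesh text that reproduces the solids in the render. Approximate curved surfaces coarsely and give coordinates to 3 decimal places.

solid 
facet normal 0.063 0.626 -0.777
outer loop
vertex 3.39 1.025 1.099
vertex 2.498 0.98 0.99
vertex 2.854 1.609 1.526
endloop
endfacet
facet normal 0.729 0.188 0.658
outer loop
vertex 3.39 1.025 1.099
vertex 2.854 1.609 1.526
vertex 2.362 -0.34 2.63
endloop
endfacet
facet normal 0.065 0.626 -0.777
outer loop
vertex 2.854 1.609 1.526
vertex 2.498 0.98 0.99
vertex 1.962 1.565 1.416
endloop
endfacet
facet normal -0.130 0.513 0.848
outer loop
vertex 2.854 1.609 1.526
vertex 1.962 1.565 1.416
vertex 2.362 -0.34 2.63
endloop
endfacet
facet normal 0.065 0.626 -0.777
outer loop
vertex 1.962 1.565 1.416
vertex 2.498 0.98 0.99
vertex 1.605 0.936 0.88
endloop
endfacet
facet normal -0.881 0.108 0.460
outer loop
vertex 1.962 1.565 1.416
vertex 1.605 0.936 0.88
vertex 2.362 -0.34 2.63
endloop
endfacet
facet normal 0.065 0.626 -0.777
outer loop
vertex 1.605 0.936 0.88
vertex 2.498 0.98 0.99
vertex 2.141 0.351 0.454
endloop
endfacet
facet normal -0.774 -0.622 -0.119
outer loop
vertex 1.605 0.936 0.88
vertex 2.141 0.351 0.454
vertex 2.362 -0.34 2.63
endloop
endfacet
facet normal 0.064 0.626 -0.777
outer loop
vertex 2.141 0.351 0.454
vertex 2.498 0.98 0.99
vertex 3.033 0.396 0.564
endloop
endfacet
facet normal 0.086 -0.947 -0.309
outer loop
vertex 2.141 0.351 0.454
vertex 3.033 0.396 0.564
vertex 2.362 -0.34 2.63
endloop
endfacet
facet normal 0.063 0.625 -0.778
outer loop
vertex 3.033 0.396 0.564
vertex 2.498 0.98 0.99
vertex 3.39 1.025 1.099
endloop
endfacet
facet normal 0.837 -0.542 0.079
outer loop
vertex 3.033 0.396 0.564
vertex 3.39 1.025 1.099
vertex 2.362 -0.34 2.63
endloop
endfacet
facet normal -0.129 0.351 -0.928
outer loop
vertex 2.835 -0.193 -1.606
vertex 2.345 0.05 -1.446
vertex 2.891 0.214 -1.46
endloop
endfacet
facet normal 0.970 -0.189 0.156
outer loop
vertex 2.835 -0.193 -1.606
vertex 2.891 0.214 -1.46
vertex 2.535 -0.47 -0.074
endloop
endfacet
facet normal -0.130 0.352 -0.927
outer loop
vertex 2.891 0.214 -1.46
vertex 2.345 0.05 -1.446
vertex 2.627 0.525 -1.305
endloop
endfacet
facet normal 0.784 0.453 0.425
outer loop
vertex 2.891 0.214 -1.46
vertex 2.627 0.525 -1.305
vertex 2.535 -0.47 -0.074
endloop
endfacet
facet normal -0.129 0.352 -0.927
outer loop
vertex 2.627 0.525 -1.305
vertex 2.345 0.05 -1.446
vertex 2.198 0.558 -1.233
endloop
endfacet
facet normal 0.164 0.761 0.627
outer loop
vertex 2.627 0.525 -1.305
vertex 2.198 0.558 -1.233
vertex 2.535 -0.47 -0.074
endloop
endfacet
facet normal -0.128 0.352 -0.927
outer loop
vertex 2.198 0.558 -1.233
vertex 2.345 0.05 -1.446
vertex 1.855 0.294 -1.286
endloop
endfacet
facet normal -0.526 0.554 0.645
outer loop
vertex 2.198 0.558 -1.233
vertex 1.855 0.294 -1.286
vertex 2.535 -0.47 -0.074
endloop
endfacet
facet normal -0.127 0.352 -0.927
outer loop
vertex 1.855 0.294 -1.286
vertex 2.345 0.05 -1.446
vertex 1.799 -0.113 -1.433
endloop
endfacet
facet normal -0.883 -0.047 0.466
outer loop
vertex 1.855 0.294 -1.286
vertex 1.799 -0.113 -1.433
vertex 2.535 -0.47 -0.074
endloop
endfacet
facet normal -0.127 0.351 -0.928
outer loop
vertex 1.799 -0.113 -1.433
vertex 2.345 0.05 -1.446
vertex 2.063 -0.424 -1.587
endloop
endfacet
facet normal -0.697 -0.689 0.197
outer loop
vertex 1.799 -0.113 -1.433
vertex 2.063 -0.424 -1.587
vertex 2.535 -0.47 -0.074
endloop
endfacet
facet normal -0.128 0.352 -0.927
outer loop
vertex 2.063 -0.424 -1.587
vertex 2.345 0.05 -1.446
vertex 2.492 -0.457 -1.659
endloop
endfacet
facet normal -0.078 -0.997 -0.006
outer loop
vertex 2.063 -0.424 -1.587
vertex 2.492 -0.457 -1.659
vertex 2.535 -0.47 -0.074
endloop
endfacet
facet normal -0.128 0.352 -0.927
outer loop
vertex 2.492 -0.457 -1.659
vertex 2.345 0.05 -1.446
vertex 2.835 -0.193 -1.606
endloop
endfacet
facet normal 0.612 -0.791 -0.023
outer loop
vertex 2.492 -0.457 -1.659
vertex 2.835 -0.193 -1.606
vertex 2.535 -0.47 -0.074
endloop
endfacet

endsolid


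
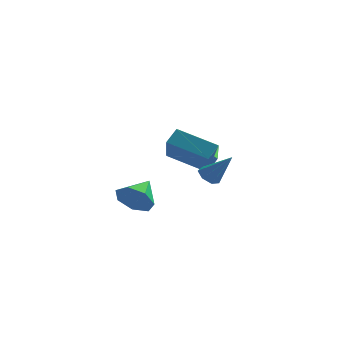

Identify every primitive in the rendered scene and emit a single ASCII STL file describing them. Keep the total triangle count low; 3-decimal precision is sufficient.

solid 
facet normal -0.600 0.214 -0.771
outer loop
vertex 3.913 -2.388 1.11
vertex 3.463 -2.249 1.499
vertex 3.893 -1.883 1.266
endloop
endfacet
facet normal 0.946 0.130 -0.298
outer loop
vertex 3.913 -2.388 1.11
vertex 3.893 -1.883 1.266
vertex 4.477 -2.611 2.801
endloop
endfacet
facet normal -0.600 0.213 -0.771
outer loop
vertex 3.893 -1.883 1.266
vertex 3.463 -2.249 1.499
vertex 3.549 -1.653 1.597
endloop
endfacet
facet normal 0.631 0.766 0.123
outer loop
vertex 3.893 -1.883 1.266
vertex 3.549 -1.653 1.597
vertex 4.477 -2.611 2.801
endloop
endfacet
facet normal -0.600 0.213 -0.771
outer loop
vertex 3.549 -1.653 1.597
vertex 3.463 -2.249 1.499
vertex 3.141 -1.872 1.854
endloop
endfacet
facet normal -0.019 0.775 0.631
outer loop
vertex 3.549 -1.653 1.597
vertex 3.141 -1.872 1.854
vertex 4.477 -2.611 2.801
endloop
endfacet
facet normal -0.600 0.214 -0.771
outer loop
vertex 3.141 -1.872 1.854
vertex 3.463 -2.249 1.499
vertex 2.976 -2.374 1.843
endloop
endfacet
facet normal -0.515 0.151 0.844
outer loop
vertex 3.141 -1.872 1.854
vertex 2.976 -2.374 1.843
vertex 4.477 -2.611 2.801
endloop
endfacet
facet normal -0.600 0.215 -0.771
outer loop
vertex 2.976 -2.374 1.843
vertex 3.463 -2.249 1.499
vertex 3.177 -2.782 1.573
endloop
endfacet
facet normal -0.484 -0.636 0.601
outer loop
vertex 2.976 -2.374 1.843
vertex 3.177 -2.782 1.573
vertex 4.477 -2.611 2.801
endloop
endfacet
facet normal -0.599 0.215 -0.771
outer loop
vertex 3.177 -2.782 1.573
vertex 3.463 -2.249 1.499
vertex 3.594 -2.789 1.247
endloop
endfacet
facet normal 0.050 -0.995 0.085
outer loop
vertex 3.177 -2.782 1.573
vertex 3.594 -2.789 1.247
vertex 4.477 -2.611 2.801
endloop
endfacet
facet normal -0.600 0.214 -0.771
outer loop
vertex 3.594 -2.789 1.247
vertex 3.463 -2.249 1.499
vertex 3.913 -2.388 1.11
endloop
endfacet
facet normal 0.687 -0.654 -0.315
outer loop
vertex 3.594 -2.789 1.247
vertex 3.913 -2.388 1.11
vertex 4.477 -2.611 2.801
endloop
endfacet
facet normal -0.887 0.311 0.342
outer loop
vertex 1.919 1.429 2.86
vertex 1.859 2.858 1.406
vertex 1.467 0.799 2.26
endloop
endfacet
facet normal 0.030 -0.700 0.713
outer loop
vertex 3.401 0.122 1.514
vertex 1.919 1.429 2.86
vertex 1.467 0.799 2.26
endloop
endfacet
facet normal -0.887 0.311 0.342
outer loop
vertex 1.467 0.799 2.26
vertex 1.859 2.858 1.406
vertex 1.407 2.229 0.806
endloop
endfacet
facet normal -0.461 -0.642 -0.612
outer loop
vertex 1.407 2.229 0.806
vertex 3.401 0.122 1.514
vertex 1.467 0.799 2.26
endloop
endfacet
facet normal 0.461 0.642 0.612
outer loop
vertex 1.919 1.429 2.86
vertex 3.793 2.181 0.66
vertex 1.859 2.858 1.406
endloop
endfacet
facet normal 0.029 -0.701 0.713
outer loop
vertex 3.853 0.751 2.114
vertex 1.919 1.429 2.86
vertex 3.401 0.122 1.514
endloop
endfacet
facet normal 0.461 0.642 0.612
outer loop
vertex 3.853 0.751 2.114
vertex 3.793 2.181 0.66
vertex 1.919 1.429 2.86
endloop
endfacet
facet normal -0.030 0.701 -0.713
outer loop
vertex 1.859 2.858 1.406
vertex 3.793 2.181 0.66
vertex 1.407 2.229 0.806
endloop
endfacet
facet normal -0.461 -0.642 -0.612
outer loop
vertex 3.341 1.551 0.06
vertex 3.401 0.122 1.514
vertex 1.407 2.229 0.806
endloop
endfacet
facet normal -0.030 0.700 -0.713
outer loop
vertex 1.407 2.229 0.806
vertex 3.793 2.181 0.66
vertex 3.341 1.551 0.06
endloop
endfacet
facet normal 0.887 -0.311 -0.342
outer loop
vertex 3.341 1.551 0.06
vertex 3.853 0.751 2.114
vertex 3.401 0.122 1.514
endloop
endfacet
facet normal 0.887 -0.311 -0.342
outer loop
vertex 3.793 2.181 0.66
vertex 3.853 0.751 2.114
vertex 3.341 1.551 0.06
endloop
endfacet
facet normal -0.398 -0.820 -0.411
outer loop
vertex 0.889 -4.022 0.084
vertex 0.287 -4.103 0.828
vertex 0.159 -3.628 0.004
endloop
endfacet
facet normal 0.437 0.693 -0.573
outer loop
vertex 0.889 -4.022 0.084
vertex 0.159 -3.628 0.004
vertex 0.873 -2.897 1.432
endloop
endfacet
facet normal -0.397 -0.820 -0.411
outer loop
vertex 0.159 -3.628 0.004
vertex 0.287 -4.103 0.828
vertex -0.474 -3.592 0.544
endloop
endfacet
facet normal -0.242 0.907 -0.344
outer loop
vertex 0.159 -3.628 0.004
vertex -0.474 -3.592 0.544
vertex 0.873 -2.897 1.432
endloop
endfacet
facet normal -0.398 -0.821 -0.409
outer loop
vertex -0.474 -3.592 0.544
vertex 0.287 -4.103 0.828
vertex -0.533 -3.94 1.299
endloop
endfacet
facet normal -0.586 0.752 0.301
outer loop
vertex -0.474 -3.592 0.544
vertex -0.533 -3.94 1.299
vertex 0.873 -2.897 1.432
endloop
endfacet
facet normal -0.399 -0.820 -0.411
outer loop
vertex -0.533 -3.94 1.299
vertex 0.287 -4.103 0.828
vertex 0.025 -4.412 1.699
endloop
endfacet
facet normal -0.338 0.343 0.876
outer loop
vertex -0.533 -3.94 1.299
vertex 0.025 -4.412 1.699
vertex 0.873 -2.897 1.432
endloop
endfacet
facet normal -0.397 -0.821 -0.411
outer loop
vertex 0.025 -4.412 1.699
vertex 0.287 -4.103 0.828
vertex 0.781 -4.65 1.443
endloop
endfacet
facet normal 0.318 -0.011 0.948
outer loop
vertex 0.025 -4.412 1.699
vertex 0.781 -4.65 1.443
vertex 0.873 -2.897 1.432
endloop
endfacet
facet normal -0.398 -0.821 -0.410
outer loop
vertex 0.781 -4.65 1.443
vertex 0.287 -4.103 0.828
vertex 1.166 -4.477 0.724
endloop
endfacet
facet normal 0.885 -0.044 0.463
outer loop
vertex 0.781 -4.65 1.443
vertex 1.166 -4.477 0.724
vertex 0.873 -2.897 1.432
endloop
endfacet
facet normal -0.398 -0.820 -0.411
outer loop
vertex 1.166 -4.477 0.724
vertex 0.287 -4.103 0.828
vertex 0.889 -4.022 0.084
endloop
endfacet
facet normal 0.939 0.270 -0.214
outer loop
vertex 1.166 -4.477 0.724
vertex 0.889 -4.022 0.084
vertex 0.873 -2.897 1.432
endloop
endfacet

endsolid


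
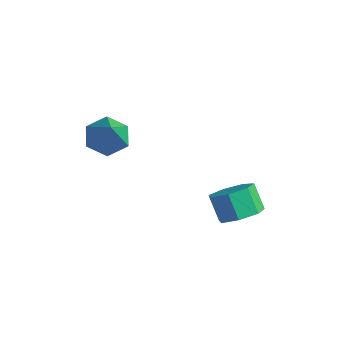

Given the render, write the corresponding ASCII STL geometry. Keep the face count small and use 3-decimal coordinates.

solid 
facet normal -0.505 0.379 -0.775
outer loop
vertex -2.206 1.737 1.377
vertex -3.057 1.367 1.75
vertex -2.758 2.286 2.005
endloop
endfacet
facet normal 0.807 0.543 0.235
outer loop
vertex -2.206 1.737 1.377
vertex -2.758 2.286 2.005
vertex -2.003 0.573 3.37
endloop
endfacet
facet normal -0.505 0.379 -0.775
outer loop
vertex -2.758 2.286 2.005
vertex -3.057 1.367 1.75
vertex -3.609 1.916 2.378
endloop
endfacet
facet normal 0.059 0.638 0.768
outer loop
vertex -2.758 2.286 2.005
vertex -3.609 1.916 2.378
vertex -2.003 0.573 3.37
endloop
endfacet
facet normal -0.505 0.379 -0.775
outer loop
vertex -3.609 1.916 2.378
vertex -3.057 1.367 1.75
vertex -3.908 0.997 2.123
endloop
endfacet
facet normal -0.555 -0.050 0.831
outer loop
vertex -3.609 1.916 2.378
vertex -3.908 0.997 2.123
vertex -2.003 0.573 3.37
endloop
endfacet
facet normal -0.505 0.380 -0.775
outer loop
vertex -3.908 0.997 2.123
vertex -3.057 1.367 1.75
vertex -3.357 0.448 1.495
endloop
endfacet
facet normal -0.421 -0.833 0.359
outer loop
vertex -3.908 0.997 2.123
vertex -3.357 0.448 1.495
vertex -2.003 0.573 3.37
endloop
endfacet
facet normal -0.505 0.380 -0.775
outer loop
vertex -3.357 0.448 1.495
vertex -3.057 1.367 1.75
vertex -2.506 0.818 1.122
endloop
endfacet
facet normal 0.327 -0.929 -0.174
outer loop
vertex -3.357 0.448 1.495
vertex -2.506 0.818 1.122
vertex -2.003 0.573 3.37
endloop
endfacet
facet normal -0.505 0.380 -0.775
outer loop
vertex -2.506 0.818 1.122
vertex -3.057 1.367 1.75
vertex -2.206 1.737 1.377
endloop
endfacet
facet normal 0.941 -0.241 -0.237
outer loop
vertex -2.506 0.818 1.122
vertex -2.206 1.737 1.377
vertex -2.003 0.573 3.37
endloop
endfacet
facet normal 0.586 -0.158 -0.795
outer loop
vertex 2.639 3.138 -1.425
vertex 2.14 3.865 -1.938
vertex 2.966 3.957 -1.347
endloop
endfacet
facet normal 0.721 -0.345 0.601
outer loop
vertex 2.639 3.138 -1.425
vertex 2.966 3.957 -1.347
vertex 1.859 3.348 -0.369
endloop
endfacet
facet normal 0.721 -0.346 0.601
outer loop
vertex 1.859 3.348 -0.369
vertex 2.966 3.957 -1.347
vertex 2.186 4.167 -0.29
endloop
endfacet
facet normal -0.587 0.158 0.794
outer loop
vertex 1.859 3.348 -0.369
vertex 2.186 4.167 -0.29
vertex 1.36 4.075 -0.882
endloop
endfacet
facet normal 0.586 -0.158 -0.795
outer loop
vertex 2.966 3.957 -1.347
vertex 2.14 3.865 -1.938
vertex 2.671 4.707 -1.714
endloop
endfacet
facet normal 0.738 0.508 0.444
outer loop
vertex 2.966 3.957 -1.347
vertex 2.671 4.707 -1.714
vertex 2.186 4.167 -0.29
endloop
endfacet
facet normal 0.738 0.508 0.444
outer loop
vertex 2.186 4.167 -0.29
vertex 2.671 4.707 -1.714
vertex 1.891 4.917 -0.657
endloop
endfacet
facet normal -0.587 0.158 0.794
outer loop
vertex 2.186 4.167 -0.29
vertex 1.891 4.917 -0.657
vertex 1.36 4.075 -0.882
endloop
endfacet
facet normal 0.586 -0.158 -0.794
outer loop
vertex 2.671 4.707 -1.714
vertex 2.14 3.865 -1.938
vertex 1.976 4.822 -2.25
endloop
endfacet
facet normal 0.199 0.979 -0.048
outer loop
vertex 2.671 4.707 -1.714
vertex 1.976 4.822 -2.25
vertex 1.891 4.917 -0.657
endloop
endfacet
facet normal 0.199 0.979 -0.048
outer loop
vertex 1.891 4.917 -0.657
vertex 1.976 4.822 -2.25
vertex 1.196 5.032 -1.193
endloop
endfacet
facet normal -0.587 0.158 0.794
outer loop
vertex 1.891 4.917 -0.657
vertex 1.196 5.032 -1.193
vertex 1.36 4.075 -0.882
endloop
endfacet
facet normal 0.587 -0.158 -0.794
outer loop
vertex 1.976 4.822 -2.25
vertex 2.14 3.865 -1.938
vertex 1.405 4.217 -2.551
endloop
endfacet
facet normal -0.490 0.712 -0.503
outer loop
vertex 1.976 4.822 -2.25
vertex 1.405 4.217 -2.551
vertex 1.196 5.032 -1.193
endloop
endfacet
facet normal -0.489 0.713 -0.503
outer loop
vertex 1.196 5.032 -1.193
vertex 1.405 4.217 -2.551
vertex 0.625 4.427 -1.495
endloop
endfacet
facet normal -0.587 0.158 0.794
outer loop
vertex 1.196 5.032 -1.193
vertex 0.625 4.427 -1.495
vertex 1.36 4.075 -0.882
endloop
endfacet
facet normal 0.587 -0.158 -0.794
outer loop
vertex 1.405 4.217 -2.551
vertex 2.14 3.865 -1.938
vertex 1.387 3.347 -2.391
endloop
endfacet
facet normal -0.810 -0.090 -0.580
outer loop
vertex 1.405 4.217 -2.551
vertex 1.387 3.347 -2.391
vertex 0.625 4.427 -1.495
endloop
endfacet
facet normal -0.810 -0.090 -0.580
outer loop
vertex 0.625 4.427 -1.495
vertex 1.387 3.347 -2.391
vertex 0.607 3.557 -1.335
endloop
endfacet
facet normal -0.587 0.158 0.794
outer loop
vertex 0.625 4.427 -1.495
vertex 0.607 3.557 -1.335
vertex 1.36 4.075 -0.882
endloop
endfacet
facet normal 0.587 -0.158 -0.794
outer loop
vertex 1.387 3.347 -2.391
vertex 2.14 3.865 -1.938
vertex 1.936 2.867 -1.89
endloop
endfacet
facet normal -0.520 -0.825 -0.220
outer loop
vertex 1.387 3.347 -2.391
vertex 1.936 2.867 -1.89
vertex 0.607 3.557 -1.335
endloop
endfacet
facet normal -0.520 -0.825 -0.220
outer loop
vertex 0.607 3.557 -1.335
vertex 1.936 2.867 -1.89
vertex 1.156 3.077 -0.833
endloop
endfacet
facet normal -0.587 0.159 0.794
outer loop
vertex 0.607 3.557 -1.335
vertex 1.156 3.077 -0.833
vertex 1.36 4.075 -0.882
endloop
endfacet
facet normal 0.586 -0.158 -0.794
outer loop
vertex 1.936 2.867 -1.89
vertex 2.14 3.865 -1.938
vertex 2.639 3.138 -1.425
endloop
endfacet
facet normal 0.160 -0.939 0.305
outer loop
vertex 1.936 2.867 -1.89
vertex 2.639 3.138 -1.425
vertex 1.156 3.077 -0.833
endloop
endfacet
facet normal 0.160 -0.939 0.305
outer loop
vertex 1.156 3.077 -0.833
vertex 2.639 3.138 -1.425
vertex 1.859 3.348 -0.369
endloop
endfacet
facet normal -0.586 0.159 0.795
outer loop
vertex 1.156 3.077 -0.833
vertex 1.859 3.348 -0.369
vertex 1.36 4.075 -0.882
endloop
endfacet

endsolid


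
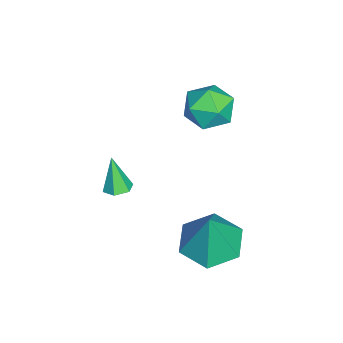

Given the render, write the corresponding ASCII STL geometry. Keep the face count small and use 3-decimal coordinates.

solid 
facet normal 0.226 0.186 -0.956
outer loop
vertex -0.749 0.032 -3.893
vertex -1.007 -0.384 -4.035
vertex -1.246 0.065 -4.004
endloop
endfacet
facet normal -0.050 0.874 0.484
outer loop
vertex -0.749 0.032 -3.893
vertex -1.246 0.065 -4.004
vertex -1.313 -0.636 -2.745
endloop
endfacet
facet normal 0.228 0.187 -0.955
outer loop
vertex -1.246 0.065 -4.004
vertex -1.007 -0.384 -4.035
vertex -1.503 -0.351 -4.147
endloop
endfacet
facet normal -0.862 0.460 0.210
outer loop
vertex -1.246 0.065 -4.004
vertex -1.503 -0.351 -4.147
vertex -1.313 -0.636 -2.745
endloop
endfacet
facet normal 0.228 0.187 -0.955
outer loop
vertex -1.503 -0.351 -4.147
vertex -1.007 -0.384 -4.035
vertex -1.264 -0.801 -4.178
endloop
endfacet
facet normal -0.882 -0.470 0.024
outer loop
vertex -1.503 -0.351 -4.147
vertex -1.264 -0.801 -4.178
vertex -1.313 -0.636 -2.745
endloop
endfacet
facet normal 0.228 0.187 -0.955
outer loop
vertex -1.264 -0.801 -4.178
vertex -1.007 -0.384 -4.035
vertex -0.768 -0.834 -4.066
endloop
endfacet
facet normal -0.091 -0.990 0.111
outer loop
vertex -1.264 -0.801 -4.178
vertex -0.768 -0.834 -4.066
vertex -1.313 -0.636 -2.745
endloop
endfacet
facet normal 0.226 0.186 -0.956
outer loop
vertex -0.768 -0.834 -4.066
vertex -1.007 -0.384 -4.035
vertex -0.51 -0.417 -3.924
endloop
endfacet
facet normal 0.721 -0.577 0.384
outer loop
vertex -0.768 -0.834 -4.066
vertex -0.51 -0.417 -3.924
vertex -1.313 -0.636 -2.745
endloop
endfacet
facet normal 0.226 0.186 -0.956
outer loop
vertex -0.51 -0.417 -3.924
vertex -1.007 -0.384 -4.035
vertex -0.749 0.032 -3.893
endloop
endfacet
facet normal 0.741 0.355 0.570
outer loop
vertex -0.51 -0.417 -3.924
vertex -0.749 0.032 -3.893
vertex -1.313 -0.636 -2.745
endloop
endfacet
facet normal -0.214 0.962 -0.170
outer loop
vertex -2.623 2.995 -1.603
vertex -3.547 2.79 -1.598
vertex -3.111 3.029 -0.793
endloop
endfacet
facet normal 0.393 0.898 0.199
outer loop
vertex -2.623 2.995 -1.603
vertex -3.111 3.029 -0.793
vertex -2.243 2.652 -0.807
endloop
endfacet
facet normal 0.844 0.502 -0.187
outer loop
vertex -2.623 2.995 -1.603
vertex -2.243 2.652 -0.807
vertex -2.142 2.18 -1.621
endloop
endfacet
facet normal 0.516 0.322 -0.794
outer loop
vertex -2.623 2.995 -1.603
vertex -2.142 2.18 -1.621
vertex -2.948 2.265 -2.11
endloop
endfacet
facet normal -0.139 0.606 -0.783
outer loop
vertex -2.623 2.995 -1.603
vertex -2.948 2.265 -2.11
vertex -3.547 2.79 -1.598
endloop
endfacet
facet normal 0.249 0.544 0.801
outer loop
vertex -2.243 2.652 -0.807
vertex -3.111 3.029 -0.793
vertex -2.932 2.235 -0.31
endloop
endfacet
facet normal -0.734 0.647 0.205
outer loop
vertex -3.111 3.029 -0.793
vertex -3.547 2.79 -1.598
vertex -3.738 2.32 -0.799
endloop
endfacet
facet normal -0.611 0.071 -0.788
outer loop
vertex -3.547 2.79 -1.598
vertex -2.948 2.265 -2.11
vertex -3.637 1.848 -1.613
endloop
endfacet
facet normal 0.448 -0.389 -0.805
outer loop
vertex -2.948 2.265 -2.11
vertex -2.142 2.18 -1.621
vertex -2.769 1.471 -1.627
endloop
endfacet
facet normal 0.979 -0.096 0.177
outer loop
vertex -2.142 2.18 -1.621
vertex -2.243 2.652 -0.807
vertex -2.333 1.71 -0.822
endloop
endfacet
facet normal -0.516 -0.322 0.794
outer loop
vertex -3.257 1.505 -0.817
vertex -2.932 2.235 -0.31
vertex -3.738 2.32 -0.799
endloop
endfacet
facet normal -0.844 -0.502 0.187
outer loop
vertex -3.257 1.505 -0.817
vertex -3.738 2.32 -0.799
vertex -3.637 1.848 -1.613
endloop
endfacet
facet normal -0.393 -0.898 -0.199
outer loop
vertex -3.257 1.505 -0.817
vertex -3.637 1.848 -1.613
vertex -2.769 1.471 -1.627
endloop
endfacet
facet normal 0.214 -0.962 0.170
outer loop
vertex -3.257 1.505 -0.817
vertex -2.769 1.471 -1.627
vertex -2.333 1.71 -0.822
endloop
endfacet
facet normal 0.139 -0.606 0.783
outer loop
vertex -3.257 1.505 -0.817
vertex -2.333 1.71 -0.822
vertex -2.932 2.235 -0.31
endloop
endfacet
facet normal -0.448 0.389 0.805
outer loop
vertex -3.738 2.32 -0.799
vertex -2.932 2.235 -0.31
vertex -3.111 3.029 -0.793
endloop
endfacet
facet normal -0.979 0.096 -0.177
outer loop
vertex -3.637 1.848 -1.613
vertex -3.738 2.32 -0.799
vertex -3.547 2.79 -1.598
endloop
endfacet
facet normal -0.249 -0.544 -0.801
outer loop
vertex -2.769 1.471 -1.627
vertex -3.637 1.848 -1.613
vertex -2.948 2.265 -2.11
endloop
endfacet
facet normal 0.734 -0.647 -0.205
outer loop
vertex -2.333 1.71 -0.822
vertex -2.769 1.471 -1.627
vertex -2.142 2.18 -1.621
endloop
endfacet
facet normal 0.611 -0.071 0.788
outer loop
vertex -2.932 2.235 -0.31
vertex -2.333 1.71 -0.822
vertex -2.243 2.652 -0.807
endloop
endfacet
facet normal -0.310 -0.010 -0.951
outer loop
vertex 1.558 2.877 -5.032
vertex 0.522 2.841 -4.694
vertex 1.007 3.802 -4.862
endloop
endfacet
facet normal 0.858 0.476 0.192
outer loop
vertex 1.558 2.877 -5.032
vertex 1.007 3.802 -4.862
vertex 1.098 2.859 -2.926
endloop
endfacet
facet normal -0.310 -0.010 -0.951
outer loop
vertex 1.007 3.802 -4.862
vertex 0.522 2.841 -4.694
vertex -0.029 3.766 -4.524
endloop
endfacet
facet normal 0.110 0.896 0.431
outer loop
vertex 1.007 3.802 -4.862
vertex -0.029 3.766 -4.524
vertex 1.098 2.859 -2.926
endloop
endfacet
facet normal -0.309 -0.009 -0.951
outer loop
vertex -0.029 3.766 -4.524
vertex 0.522 2.841 -4.694
vertex -0.514 2.805 -4.357
endloop
endfacet
facet normal -0.609 0.424 0.670
outer loop
vertex -0.029 3.766 -4.524
vertex -0.514 2.805 -4.357
vertex 1.098 2.859 -2.926
endloop
endfacet
facet normal -0.309 -0.010 -0.951
outer loop
vertex -0.514 2.805 -4.357
vertex 0.522 2.841 -4.694
vertex 0.037 1.879 -4.526
endloop
endfacet
facet normal -0.578 -0.466 0.669
outer loop
vertex -0.514 2.805 -4.357
vertex 0.037 1.879 -4.526
vertex 1.098 2.859 -2.926
endloop
endfacet
facet normal -0.310 -0.010 -0.951
outer loop
vertex 0.037 1.879 -4.526
vertex 0.522 2.841 -4.694
vertex 1.073 1.916 -4.864
endloop
endfacet
facet normal 0.172 -0.887 0.429
outer loop
vertex 0.037 1.879 -4.526
vertex 1.073 1.916 -4.864
vertex 1.098 2.859 -2.926
endloop
endfacet
facet normal -0.310 -0.010 -0.951
outer loop
vertex 1.073 1.916 -4.864
vertex 0.522 2.841 -4.694
vertex 1.558 2.877 -5.032
endloop
endfacet
facet normal 0.889 -0.416 0.191
outer loop
vertex 1.073 1.916 -4.864
vertex 1.558 2.877 -5.032
vertex 1.098 2.859 -2.926
endloop
endfacet

endsolid


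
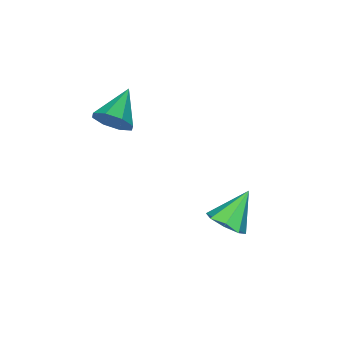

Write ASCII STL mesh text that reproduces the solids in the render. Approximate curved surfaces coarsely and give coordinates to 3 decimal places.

solid 
facet normal 0.700 -0.026 -0.713
outer loop
vertex 0.188 2.69 -2.404
vertex -0.385 2.949 -2.976
vertex 0.161 3.338 -2.454
endloop
endfacet
facet normal 0.347 0.087 0.934
outer loop
vertex 0.188 2.69 -2.404
vertex 0.161 3.338 -2.454
vertex -1.555 2.991 -1.784
endloop
endfacet
facet normal 0.700 -0.025 -0.714
outer loop
vertex 0.161 3.338 -2.454
vertex -0.385 2.949 -2.976
vertex -0.186 3.758 -2.809
endloop
endfacet
facet normal 0.132 0.701 0.701
outer loop
vertex 0.161 3.338 -2.454
vertex -0.186 3.758 -2.809
vertex -1.555 2.991 -1.784
endloop
endfacet
facet normal 0.700 -0.025 -0.714
outer loop
vertex -0.186 3.758 -2.809
vertex -0.385 2.949 -2.976
vertex -0.65 3.704 -3.262
endloop
endfacet
facet normal -0.335 0.912 0.235
outer loop
vertex -0.186 3.758 -2.809
vertex -0.65 3.704 -3.262
vertex -1.555 2.991 -1.784
endloop
endfacet
facet normal 0.701 -0.024 -0.713
outer loop
vertex -0.65 3.704 -3.262
vertex -0.385 2.949 -2.976
vertex -0.958 3.207 -3.548
endloop
endfacet
facet normal -0.781 0.594 -0.192
outer loop
vertex -0.65 3.704 -3.262
vertex -0.958 3.207 -3.548
vertex -1.555 2.991 -1.784
endloop
endfacet
facet normal 0.700 -0.026 -0.713
outer loop
vertex -0.958 3.207 -3.548
vertex -0.385 2.949 -2.976
vertex -0.931 2.559 -3.498
endloop
endfacet
facet normal -0.943 -0.065 -0.327
outer loop
vertex -0.958 3.207 -3.548
vertex -0.931 2.559 -3.498
vertex -1.555 2.991 -1.784
endloop
endfacet
facet normal 0.700 -0.026 -0.713
outer loop
vertex -0.931 2.559 -3.498
vertex -0.385 2.949 -2.976
vertex -0.584 2.139 -3.142
endloop
endfacet
facet normal -0.727 -0.680 -0.093
outer loop
vertex -0.931 2.559 -3.498
vertex -0.584 2.139 -3.142
vertex -1.555 2.991 -1.784
endloop
endfacet
facet normal 0.701 -0.026 -0.713
outer loop
vertex -0.584 2.139 -3.142
vertex -0.385 2.949 -2.976
vertex -0.121 2.193 -2.689
endloop
endfacet
facet normal -0.261 -0.891 0.373
outer loop
vertex -0.584 2.139 -3.142
vertex -0.121 2.193 -2.689
vertex -1.555 2.991 -1.784
endloop
endfacet
facet normal 0.700 -0.026 -0.713
outer loop
vertex -0.121 2.193 -2.689
vertex -0.385 2.949 -2.976
vertex 0.188 2.69 -2.404
endloop
endfacet
facet normal 0.185 -0.573 0.798
outer loop
vertex -0.121 2.193 -2.689
vertex 0.188 2.69 -2.404
vertex -1.555 2.991 -1.784
endloop
endfacet
facet normal 0.842 0.325 -0.430
outer loop
vertex 1.336 -2.157 1.466
vertex 0.885 -1.612 0.995
vertex 1.261 -1.579 1.756
endloop
endfacet
facet normal 0.114 -0.434 0.894
outer loop
vertex 1.336 -2.157 1.466
vertex 1.261 -1.579 1.756
vertex -0.505 -2.148 1.705
endloop
endfacet
facet normal 0.842 0.325 -0.430
outer loop
vertex 1.261 -1.579 1.756
vertex 0.885 -1.612 0.995
vertex 0.966 -1.021 1.6
endloop
endfacet
facet normal -0.099 0.219 0.971
outer loop
vertex 1.261 -1.579 1.756
vertex 0.966 -1.021 1.6
vertex -0.505 -2.148 1.705
endloop
endfacet
facet normal 0.842 0.325 -0.430
outer loop
vertex 0.966 -1.021 1.6
vertex 0.885 -1.612 0.995
vertex 0.623 -0.809 1.089
endloop
endfacet
facet normal -0.465 0.662 0.587
outer loop
vertex 0.966 -1.021 1.6
vertex 0.623 -0.809 1.089
vertex -0.505 -2.148 1.705
endloop
endfacet
facet normal 0.842 0.325 -0.430
outer loop
vertex 0.623 -0.809 1.089
vertex 0.885 -1.612 0.995
vertex 0.434 -1.067 0.523
endloop
endfacet
facet normal -0.772 0.635 -0.032
outer loop
vertex 0.623 -0.809 1.089
vertex 0.434 -1.067 0.523
vertex -0.505 -2.148 1.705
endloop
endfacet
facet normal 0.842 0.324 -0.431
outer loop
vertex 0.434 -1.067 0.523
vertex 0.885 -1.612 0.995
vertex 0.508 -1.645 0.233
endloop
endfacet
facet normal -0.838 0.155 -0.523
outer loop
vertex 0.434 -1.067 0.523
vertex 0.508 -1.645 0.233
vertex -0.505 -2.148 1.705
endloop
endfacet
facet normal 0.842 0.324 -0.431
outer loop
vertex 0.508 -1.645 0.233
vertex 0.885 -1.612 0.995
vertex 0.803 -2.203 0.39
endloop
endfacet
facet normal -0.625 -0.499 -0.600
outer loop
vertex 0.508 -1.645 0.233
vertex 0.803 -2.203 0.39
vertex -0.505 -2.148 1.705
endloop
endfacet
facet normal 0.842 0.325 -0.431
outer loop
vertex 0.803 -2.203 0.39
vertex 0.885 -1.612 0.995
vertex 1.146 -2.415 0.9
endloop
endfacet
facet normal -0.258 -0.941 -0.218
outer loop
vertex 0.803 -2.203 0.39
vertex 1.146 -2.415 0.9
vertex -0.505 -2.148 1.705
endloop
endfacet
facet normal 0.842 0.325 -0.431
outer loop
vertex 1.146 -2.415 0.9
vertex 0.885 -1.612 0.995
vertex 1.336 -2.157 1.466
endloop
endfacet
facet normal 0.048 -0.915 0.401
outer loop
vertex 1.146 -2.415 0.9
vertex 1.336 -2.157 1.466
vertex -0.505 -2.148 1.705
endloop
endfacet

endsolid


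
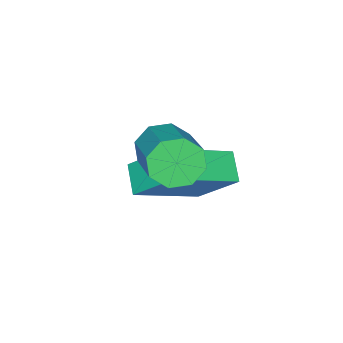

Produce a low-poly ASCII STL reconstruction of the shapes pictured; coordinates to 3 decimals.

solid 
facet normal -0.606 -0.668 -0.433
outer loop
vertex -1.592 -0.333 -2.214
vertex -1.963 -0.387 -1.611
vertex -2.002 0.023 -2.189
endloop
endfacet
facet normal 0.253 0.355 -0.900
outer loop
vertex -1.592 -0.333 -2.214
vertex -2.002 0.023 -2.189
vertex -0.526 0.842 -1.451
endloop
endfacet
facet normal 0.254 0.353 -0.900
outer loop
vertex -0.526 0.842 -1.451
vertex -2.002 0.023 -2.189
vertex -0.936 1.198 -1.427
endloop
endfacet
facet normal 0.605 0.668 0.434
outer loop
vertex -0.526 0.842 -1.451
vertex -0.936 1.198 -1.427
vertex -0.897 0.787 -0.849
endloop
endfacet
facet normal -0.606 -0.668 -0.433
outer loop
vertex -2.002 0.023 -2.189
vertex -1.963 -0.387 -1.611
vertex -2.389 0.139 -1.826
endloop
endfacet
facet normal -0.354 0.713 -0.605
outer loop
vertex -2.002 0.023 -2.189
vertex -2.389 0.139 -1.826
vertex -0.936 1.198 -1.427
endloop
endfacet
facet normal -0.355 0.714 -0.603
outer loop
vertex -0.936 1.198 -1.427
vertex -2.389 0.139 -1.826
vertex -1.323 1.313 -1.063
endloop
endfacet
facet normal 0.606 0.667 0.433
outer loop
vertex -0.936 1.198 -1.427
vertex -1.323 1.313 -1.063
vertex -0.897 0.787 -0.849
endloop
endfacet
facet normal -0.605 -0.667 -0.434
outer loop
vertex -2.389 0.139 -1.826
vertex -1.963 -0.387 -1.611
vertex -2.527 -0.054 -1.337
endloop
endfacet
facet normal -0.754 0.655 0.046
outer loop
vertex -2.389 0.139 -1.826
vertex -2.527 -0.054 -1.337
vertex -1.323 1.313 -1.063
endloop
endfacet
facet normal -0.754 0.655 0.044
outer loop
vertex -1.323 1.313 -1.063
vertex -2.527 -0.054 -1.337
vertex -1.461 1.121 -0.574
endloop
endfacet
facet normal 0.606 0.667 0.433
outer loop
vertex -1.323 1.313 -1.063
vertex -1.461 1.121 -0.574
vertex -0.897 0.787 -0.849
endloop
endfacet
facet normal -0.605 -0.668 -0.434
outer loop
vertex -2.527 -0.054 -1.337
vertex -1.963 -0.387 -1.611
vertex -2.334 -0.442 -1.009
endloop
endfacet
facet normal -0.712 0.212 0.669
outer loop
vertex -2.527 -0.054 -1.337
vertex -2.334 -0.442 -1.009
vertex -1.461 1.121 -0.574
endloop
endfacet
facet normal -0.712 0.212 0.669
outer loop
vertex -1.461 1.121 -0.574
vertex -2.334 -0.442 -1.009
vertex -1.268 0.733 -0.246
endloop
endfacet
facet normal 0.606 0.667 0.433
outer loop
vertex -1.461 1.121 -0.574
vertex -1.268 0.733 -0.246
vertex -0.897 0.787 -0.849
endloop
endfacet
facet normal -0.605 -0.668 -0.434
outer loop
vertex -2.334 -0.442 -1.009
vertex -1.963 -0.387 -1.611
vertex -1.924 -0.798 -1.033
endloop
endfacet
facet normal -0.254 -0.354 0.900
outer loop
vertex -2.334 -0.442 -1.009
vertex -1.924 -0.798 -1.033
vertex -1.268 0.733 -0.246
endloop
endfacet
facet normal -0.253 -0.354 0.900
outer loop
vertex -1.268 0.733 -0.246
vertex -1.924 -0.798 -1.033
vertex -0.858 0.377 -0.271
endloop
endfacet
facet normal 0.606 0.668 0.433
outer loop
vertex -1.268 0.733 -0.246
vertex -0.858 0.377 -0.271
vertex -0.897 0.787 -0.849
endloop
endfacet
facet normal -0.606 -0.667 -0.433
outer loop
vertex -1.924 -0.798 -1.033
vertex -1.963 -0.387 -1.611
vertex -1.537 -0.913 -1.397
endloop
endfacet
facet normal 0.355 -0.714 0.603
outer loop
vertex -1.924 -0.798 -1.033
vertex -1.537 -0.913 -1.397
vertex -0.858 0.377 -0.271
endloop
endfacet
facet normal 0.353 -0.714 0.605
outer loop
vertex -0.858 0.377 -0.271
vertex -1.537 -0.913 -1.397
vertex -0.471 0.261 -0.634
endloop
endfacet
facet normal 0.606 0.668 0.433
outer loop
vertex -0.858 0.377 -0.271
vertex -0.471 0.261 -0.634
vertex -0.897 0.787 -0.849
endloop
endfacet
facet normal -0.606 -0.667 -0.433
outer loop
vertex -1.537 -0.913 -1.397
vertex -1.963 -0.387 -1.611
vertex -1.399 -0.721 -1.886
endloop
endfacet
facet normal 0.754 -0.656 -0.045
outer loop
vertex -1.537 -0.913 -1.397
vertex -1.399 -0.721 -1.886
vertex -0.471 0.261 -0.634
endloop
endfacet
facet normal 0.754 -0.655 -0.046
outer loop
vertex -0.471 0.261 -0.634
vertex -1.399 -0.721 -1.886
vertex -0.333 0.454 -1.123
endloop
endfacet
facet normal 0.605 0.667 0.434
outer loop
vertex -0.471 0.261 -0.634
vertex -0.333 0.454 -1.123
vertex -0.897 0.787 -0.849
endloop
endfacet
facet normal -0.606 -0.667 -0.433
outer loop
vertex -1.399 -0.721 -1.886
vertex -1.963 -0.387 -1.611
vertex -1.592 -0.333 -2.214
endloop
endfacet
facet normal 0.712 -0.212 -0.669
outer loop
vertex -1.399 -0.721 -1.886
vertex -1.592 -0.333 -2.214
vertex -0.333 0.454 -1.123
endloop
endfacet
facet normal 0.712 -0.212 -0.669
outer loop
vertex -0.333 0.454 -1.123
vertex -1.592 -0.333 -2.214
vertex -0.526 0.842 -1.451
endloop
endfacet
facet normal 0.605 0.668 0.434
outer loop
vertex -0.333 0.454 -1.123
vertex -0.526 0.842 -1.451
vertex -0.897 0.787 -0.849
endloop
endfacet
facet normal -0.829 0.349 -0.437
outer loop
vertex -3.702 0.365 -2.554
vertex -3.203 0.912 -3.064
vertex -3.596 -0.755 -3.649
endloop
endfacet
facet normal -0.554 -0.608 0.568
outer loop
vertex -1.937 -1.452 -2.776
vertex -3.702 0.365 -2.554
vertex -3.596 -0.755 -3.649
endloop
endfacet
facet normal -0.829 0.349 -0.437
outer loop
vertex -3.596 -0.755 -3.649
vertex -3.203 0.912 -3.064
vertex -3.096 -0.207 -4.16
endloop
endfacet
facet normal 0.068 -0.713 -0.698
outer loop
vertex -3.096 -0.207 -4.16
vertex -1.937 -1.452 -2.776
vertex -3.596 -0.755 -3.649
endloop
endfacet
facet normal -0.068 0.713 0.698
outer loop
vertex -3.702 0.365 -2.554
vertex -1.544 0.215 -2.191
vertex -3.203 0.912 -3.064
endloop
endfacet
facet normal -0.555 -0.609 0.567
outer loop
vertex -2.044 -0.333 -1.68
vertex -3.702 0.365 -2.554
vertex -1.937 -1.452 -2.776
endloop
endfacet
facet normal -0.068 0.713 0.698
outer loop
vertex -2.044 -0.333 -1.68
vertex -1.544 0.215 -2.191
vertex -3.702 0.365 -2.554
endloop
endfacet
facet normal 0.554 0.609 -0.567
outer loop
vertex -3.203 0.912 -3.064
vertex -1.544 0.215 -2.191
vertex -3.096 -0.207 -4.16
endloop
endfacet
facet normal 0.068 -0.713 -0.698
outer loop
vertex -1.438 -0.905 -3.286
vertex -1.937 -1.452 -2.776
vertex -3.096 -0.207 -4.16
endloop
endfacet
facet normal 0.555 0.608 -0.568
outer loop
vertex -3.096 -0.207 -4.16
vertex -1.544 0.215 -2.191
vertex -1.438 -0.905 -3.286
endloop
endfacet
facet normal 0.829 -0.349 0.437
outer loop
vertex -1.438 -0.905 -3.286
vertex -2.044 -0.333 -1.68
vertex -1.937 -1.452 -2.776
endloop
endfacet
facet normal 0.829 -0.349 0.437
outer loop
vertex -1.544 0.215 -2.191
vertex -2.044 -0.333 -1.68
vertex -1.438 -0.905 -3.286
endloop
endfacet

endsolid
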